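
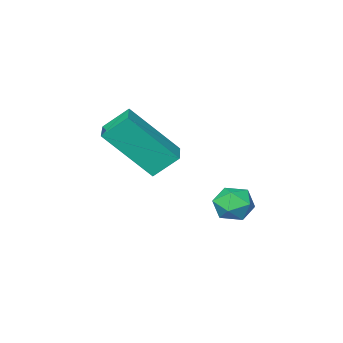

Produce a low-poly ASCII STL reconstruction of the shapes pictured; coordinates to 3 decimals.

solid 
facet normal -0.453 0.844 -0.288
outer loop
vertex -2.474 -2.343 -4.279
vertex -3.03 -2.549 -4.009
vertex -2.605 -2.201 -3.657
endloop
endfacet
facet normal 0.241 0.956 -0.167
outer loop
vertex -2.474 -2.343 -4.279
vertex -2.605 -2.201 -3.657
vertex -2.004 -2.383 -3.83
endloop
endfacet
facet normal 0.612 0.521 -0.594
outer loop
vertex -2.474 -2.343 -4.279
vertex -2.004 -2.383 -3.83
vertex -2.057 -2.844 -4.289
endloop
endfacet
facet normal 0.147 0.142 -0.979
outer loop
vertex -2.474 -2.343 -4.279
vertex -2.057 -2.844 -4.289
vertex -2.691 -2.946 -4.399
endloop
endfacet
facet normal -0.510 0.341 -0.790
outer loop
vertex -2.474 -2.343 -4.279
vertex -2.691 -2.946 -4.399
vertex -3.03 -2.549 -4.009
endloop
endfacet
facet normal 0.380 0.772 0.509
outer loop
vertex -2.004 -2.383 -3.83
vertex -2.605 -2.201 -3.657
vertex -2.269 -2.614 -3.281
endloop
endfacet
facet normal -0.743 0.592 0.313
outer loop
vertex -2.605 -2.201 -3.657
vertex -3.03 -2.549 -4.009
vertex -2.903 -2.716 -3.391
endloop
endfacet
facet normal -0.837 -0.225 -0.499
outer loop
vertex -3.03 -2.549 -4.009
vertex -2.691 -2.946 -4.399
vertex -2.956 -3.177 -3.85
endloop
endfacet
facet normal 0.228 -0.548 -0.805
outer loop
vertex -2.691 -2.946 -4.399
vertex -2.057 -2.844 -4.289
vertex -2.355 -3.359 -4.023
endloop
endfacet
facet normal 0.981 0.069 -0.183
outer loop
vertex -2.057 -2.844 -4.289
vertex -2.004 -2.383 -3.83
vertex -1.93 -3.011 -3.671
endloop
endfacet
facet normal -0.147 -0.142 0.979
outer loop
vertex -2.486 -3.217 -3.401
vertex -2.269 -2.614 -3.281
vertex -2.903 -2.716 -3.391
endloop
endfacet
facet normal -0.612 -0.521 0.594
outer loop
vertex -2.486 -3.217 -3.401
vertex -2.903 -2.716 -3.391
vertex -2.956 -3.177 -3.85
endloop
endfacet
facet normal -0.241 -0.956 0.167
outer loop
vertex -2.486 -3.217 -3.401
vertex -2.956 -3.177 -3.85
vertex -2.355 -3.359 -4.023
endloop
endfacet
facet normal 0.453 -0.844 0.288
outer loop
vertex -2.486 -3.217 -3.401
vertex -2.355 -3.359 -4.023
vertex -1.93 -3.011 -3.671
endloop
endfacet
facet normal 0.510 -0.341 0.790
outer loop
vertex -2.486 -3.217 -3.401
vertex -1.93 -3.011 -3.671
vertex -2.269 -2.614 -3.281
endloop
endfacet
facet normal -0.228 0.548 0.805
outer loop
vertex -2.903 -2.716 -3.391
vertex -2.269 -2.614 -3.281
vertex -2.605 -2.201 -3.657
endloop
endfacet
facet normal -0.981 -0.069 0.183
outer loop
vertex -2.956 -3.177 -3.85
vertex -2.903 -2.716 -3.391
vertex -3.03 -2.549 -4.009
endloop
endfacet
facet normal -0.380 -0.772 -0.509
outer loop
vertex -2.355 -3.359 -4.023
vertex -2.956 -3.177 -3.85
vertex -2.691 -2.946 -4.399
endloop
endfacet
facet normal 0.743 -0.592 -0.313
outer loop
vertex -1.93 -3.011 -3.671
vertex -2.355 -3.359 -4.023
vertex -2.057 -2.844 -4.289
endloop
endfacet
facet normal 0.837 0.225 0.499
outer loop
vertex -2.269 -2.614 -3.281
vertex -1.93 -3.011 -3.671
vertex -2.004 -2.383 -3.83
endloop
endfacet
facet normal -0.617 0.397 0.680
outer loop
vertex 0.226 -3.777 0.044
vertex 0.718 -3.06 0.072
vertex -0.851 -2.978 -1.4
endloop
endfacet
facet normal -0.567 -0.823 -0.033
outer loop
vertex -0.258 -3.36 -2.052
vertex 0.226 -3.777 0.044
vertex -0.851 -2.978 -1.4
endloop
endfacet
facet normal -0.617 0.398 0.679
outer loop
vertex -0.851 -2.978 -1.4
vertex 0.718 -3.06 0.072
vertex -0.358 -2.262 -1.372
endloop
endfacet
facet normal -0.546 0.405 -0.734
outer loop
vertex -0.358 -2.262 -1.372
vertex -0.258 -3.36 -2.052
vertex -0.851 -2.978 -1.4
endloop
endfacet
facet normal 0.547 -0.404 0.734
outer loop
vertex 0.226 -3.777 0.044
vertex 1.311 -3.442 -0.58
vertex 0.718 -3.06 0.072
endloop
endfacet
facet normal -0.566 -0.823 -0.033
outer loop
vertex 0.818 -4.158 -0.608
vertex 0.226 -3.777 0.044
vertex -0.258 -3.36 -2.052
endloop
endfacet
facet normal 0.547 -0.405 0.733
outer loop
vertex 0.818 -4.158 -0.608
vertex 1.311 -3.442 -0.58
vertex 0.226 -3.777 0.044
endloop
endfacet
facet normal 0.567 0.823 0.033
outer loop
vertex 0.718 -3.06 0.072
vertex 1.311 -3.442 -0.58
vertex -0.358 -2.262 -1.372
endloop
endfacet
facet normal -0.547 0.404 -0.733
outer loop
vertex 0.234 -2.643 -2.024
vertex -0.258 -3.36 -2.052
vertex -0.358 -2.262 -1.372
endloop
endfacet
facet normal 0.566 0.823 0.033
outer loop
vertex -0.358 -2.262 -1.372
vertex 1.311 -3.442 -0.58
vertex 0.234 -2.643 -2.024
endloop
endfacet
facet normal 0.617 -0.397 -0.679
outer loop
vertex 0.234 -2.643 -2.024
vertex 0.818 -4.158 -0.608
vertex -0.258 -3.36 -2.052
endloop
endfacet
facet normal 0.616 -0.398 -0.680
outer loop
vertex 1.311 -3.442 -0.58
vertex 0.818 -4.158 -0.608
vertex 0.234 -2.643 -2.024
endloop
endfacet

endsolid


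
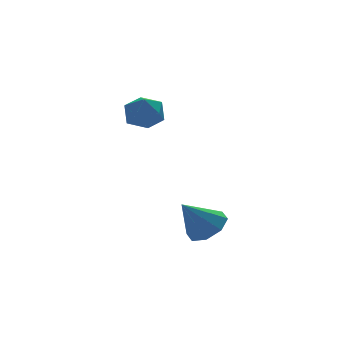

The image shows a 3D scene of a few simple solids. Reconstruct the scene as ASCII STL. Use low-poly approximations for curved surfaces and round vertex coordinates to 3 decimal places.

solid 
facet normal -0.719 -0.276 0.638
outer loop
vertex 2.466 1.925 0.862
vertex 2.538 1.1 0.587
vertex 3.024 1.38 1.255
endloop
endfacet
facet normal -0.352 0.283 0.892
outer loop
vertex 2.466 1.925 0.862
vertex 3.024 1.38 1.255
vertex 3.262 2.203 1.088
endloop
endfacet
facet normal -0.403 0.814 0.418
outer loop
vertex 2.466 1.925 0.862
vertex 3.262 2.203 1.088
vertex 2.922 2.431 0.317
endloop
endfacet
facet normal -0.802 0.584 -0.129
outer loop
vertex 2.466 1.925 0.862
vertex 2.922 2.431 0.317
vertex 2.475 1.749 0.007
endloop
endfacet
facet normal -0.996 -0.090 0.008
outer loop
vertex 2.466 1.925 0.862
vertex 2.475 1.749 0.007
vertex 2.538 1.1 0.587
endloop
endfacet
facet normal 0.334 0.094 0.938
outer loop
vertex 3.262 2.203 1.088
vertex 3.024 1.38 1.255
vertex 3.825 1.551 0.953
endloop
endfacet
facet normal -0.258 -0.810 0.527
outer loop
vertex 3.024 1.38 1.255
vertex 2.538 1.1 0.587
vertex 3.378 0.869 0.643
endloop
endfacet
facet normal -0.707 -0.508 -0.492
outer loop
vertex 2.538 1.1 0.587
vertex 2.475 1.749 0.007
vertex 3.038 1.097 -0.128
endloop
endfacet
facet normal -0.393 0.581 -0.713
outer loop
vertex 2.475 1.749 0.007
vertex 2.922 2.431 0.317
vertex 3.276 1.92 -0.295
endloop
endfacet
facet normal 0.251 0.953 0.171
outer loop
vertex 2.922 2.431 0.317
vertex 3.262 2.203 1.088
vertex 3.762 2.2 0.373
endloop
endfacet
facet normal 0.802 -0.584 0.129
outer loop
vertex 3.834 1.375 0.098
vertex 3.825 1.551 0.953
vertex 3.378 0.869 0.643
endloop
endfacet
facet normal 0.403 -0.814 -0.418
outer loop
vertex 3.834 1.375 0.098
vertex 3.378 0.869 0.643
vertex 3.038 1.097 -0.128
endloop
endfacet
facet normal 0.352 -0.283 -0.892
outer loop
vertex 3.834 1.375 0.098
vertex 3.038 1.097 -0.128
vertex 3.276 1.92 -0.295
endloop
endfacet
facet normal 0.719 0.276 -0.638
outer loop
vertex 3.834 1.375 0.098
vertex 3.276 1.92 -0.295
vertex 3.762 2.2 0.373
endloop
endfacet
facet normal 0.996 0.090 -0.008
outer loop
vertex 3.834 1.375 0.098
vertex 3.762 2.2 0.373
vertex 3.825 1.551 0.953
endloop
endfacet
facet normal 0.393 -0.581 0.713
outer loop
vertex 3.378 0.869 0.643
vertex 3.825 1.551 0.953
vertex 3.024 1.38 1.255
endloop
endfacet
facet normal -0.251 -0.953 -0.171
outer loop
vertex 3.038 1.097 -0.128
vertex 3.378 0.869 0.643
vertex 2.538 1.1 0.587
endloop
endfacet
facet normal -0.334 -0.094 -0.938
outer loop
vertex 3.276 1.92 -0.295
vertex 3.038 1.097 -0.128
vertex 2.475 1.749 0.007
endloop
endfacet
facet normal 0.258 0.810 -0.527
outer loop
vertex 3.762 2.2 0.373
vertex 3.276 1.92 -0.295
vertex 2.922 2.431 0.317
endloop
endfacet
facet normal 0.707 0.508 0.492
outer loop
vertex 3.825 1.551 0.953
vertex 3.762 2.2 0.373
vertex 3.262 2.203 1.088
endloop
endfacet
facet normal 0.629 -0.008 -0.777
outer loop
vertex 4.644 -2.222 -3.866
vertex 4.072 -1.707 -4.334
vertex 4.762 -1.549 -3.777
endloop
endfacet
facet normal 0.390 -0.188 0.902
outer loop
vertex 4.644 -2.222 -3.866
vertex 4.762 -1.549 -3.777
vertex 3.048 -1.693 -3.066
endloop
endfacet
facet normal 0.629 -0.008 -0.777
outer loop
vertex 4.762 -1.549 -3.777
vertex 4.072 -1.707 -4.334
vertex 4.477 -0.969 -4.014
endloop
endfacet
facet normal 0.300 0.484 0.822
outer loop
vertex 4.762 -1.549 -3.777
vertex 4.477 -0.969 -4.014
vertex 3.048 -1.693 -3.066
endloop
endfacet
facet normal 0.629 -0.008 -0.777
outer loop
vertex 4.477 -0.969 -4.014
vertex 4.072 -1.707 -4.334
vertex 3.955 -0.821 -4.438
endloop
endfacet
facet normal -0.132 0.874 0.468
outer loop
vertex 4.477 -0.969 -4.014
vertex 3.955 -0.821 -4.438
vertex 3.048 -1.693 -3.066
endloop
endfacet
facet normal 0.629 -0.008 -0.778
outer loop
vertex 3.955 -0.821 -4.438
vertex 4.072 -1.707 -4.334
vertex 3.501 -1.192 -4.801
endloop
endfacet
facet normal -0.654 0.755 0.047
outer loop
vertex 3.955 -0.821 -4.438
vertex 3.501 -1.192 -4.801
vertex 3.048 -1.693 -3.066
endloop
endfacet
facet normal 0.629 -0.007 -0.777
outer loop
vertex 3.501 -1.192 -4.801
vertex 4.072 -1.707 -4.334
vertex 3.383 -1.864 -4.89
endloop
endfacet
facet normal -0.961 0.195 -0.195
outer loop
vertex 3.501 -1.192 -4.801
vertex 3.383 -1.864 -4.89
vertex 3.048 -1.693 -3.066
endloop
endfacet
facet normal 0.629 -0.008 -0.777
outer loop
vertex 3.383 -1.864 -4.89
vertex 4.072 -1.707 -4.334
vertex 3.668 -2.445 -4.653
endloop
endfacet
facet normal -0.872 -0.475 -0.116
outer loop
vertex 3.383 -1.864 -4.89
vertex 3.668 -2.445 -4.653
vertex 3.048 -1.693 -3.066
endloop
endfacet
facet normal 0.629 -0.008 -0.777
outer loop
vertex 3.668 -2.445 -4.653
vertex 4.072 -1.707 -4.334
vertex 4.19 -2.593 -4.229
endloop
endfacet
facet normal -0.439 -0.866 0.239
outer loop
vertex 3.668 -2.445 -4.653
vertex 4.19 -2.593 -4.229
vertex 3.048 -1.693 -3.066
endloop
endfacet
facet normal 0.629 -0.008 -0.778
outer loop
vertex 4.19 -2.593 -4.229
vertex 4.072 -1.707 -4.334
vertex 4.644 -2.222 -3.866
endloop
endfacet
facet normal 0.083 -0.747 0.660
outer loop
vertex 4.19 -2.593 -4.229
vertex 4.644 -2.222 -3.866
vertex 3.048 -1.693 -3.066
endloop
endfacet

endsolid


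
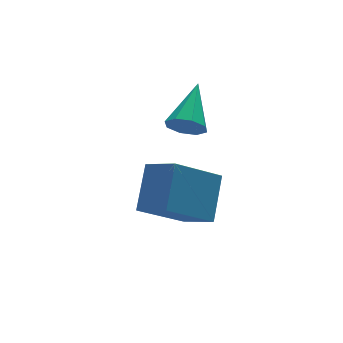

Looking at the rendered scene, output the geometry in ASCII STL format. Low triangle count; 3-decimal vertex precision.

solid 
facet normal -0.473 -0.587 -0.658
outer loop
vertex 3.148 -2.167 -4.605
vertex 1.515 -2.184 -3.416
vertex 2.678 -1.082 -5.235
endloop
endfacet
facet normal 0.808 0.009 -0.588
outer loop
vertex 3.505 -0.056 -4.084
vertex 3.148 -2.167 -4.605
vertex 2.678 -1.082 -5.235
endloop
endfacet
facet normal -0.473 -0.587 -0.658
outer loop
vertex 2.678 -1.082 -5.235
vertex 1.515 -2.184 -3.416
vertex 1.045 -1.099 -4.046
endloop
endfacet
facet normal -0.351 0.810 -0.470
outer loop
vertex 1.045 -1.099 -4.046
vertex 3.505 -0.056 -4.084
vertex 2.678 -1.082 -5.235
endloop
endfacet
facet normal 0.351 -0.810 0.470
outer loop
vertex 3.148 -2.167 -4.605
vertex 2.342 -1.158 -2.265
vertex 1.515 -2.184 -3.416
endloop
endfacet
facet normal 0.808 0.009 -0.588
outer loop
vertex 3.975 -1.141 -3.454
vertex 3.148 -2.167 -4.605
vertex 3.505 -0.056 -4.084
endloop
endfacet
facet normal 0.351 -0.810 0.470
outer loop
vertex 3.975 -1.141 -3.454
vertex 2.342 -1.158 -2.265
vertex 3.148 -2.167 -4.605
endloop
endfacet
facet normal -0.808 -0.009 0.588
outer loop
vertex 1.515 -2.184 -3.416
vertex 2.342 -1.158 -2.265
vertex 1.045 -1.099 -4.046
endloop
endfacet
facet normal -0.351 0.810 -0.470
outer loop
vertex 1.872 -0.073 -2.895
vertex 3.505 -0.056 -4.084
vertex 1.045 -1.099 -4.046
endloop
endfacet
facet normal -0.808 -0.009 0.588
outer loop
vertex 1.045 -1.099 -4.046
vertex 2.342 -1.158 -2.265
vertex 1.872 -0.073 -2.895
endloop
endfacet
facet normal 0.473 0.587 0.658
outer loop
vertex 1.872 -0.073 -2.895
vertex 3.975 -1.141 -3.454
vertex 3.505 -0.056 -4.084
endloop
endfacet
facet normal 0.473 0.587 0.658
outer loop
vertex 2.342 -1.158 -2.265
vertex 3.975 -1.141 -3.454
vertex 1.872 -0.073 -2.895
endloop
endfacet
facet normal -0.574 -0.662 -0.482
outer loop
vertex 3.285 -0.747 -1.538
vertex 2.888 -0.803 -0.988
vertex 2.892 -0.405 -1.54
endloop
endfacet
facet normal 0.489 0.557 -0.671
outer loop
vertex 3.285 -0.747 -1.538
vertex 2.892 -0.405 -1.54
vertex 3.932 0.403 -0.112
endloop
endfacet
facet normal -0.573 -0.663 -0.482
outer loop
vertex 2.892 -0.405 -1.54
vertex 2.888 -0.803 -0.988
vertex 2.497 -0.297 -1.219
endloop
endfacet
facet normal -0.105 0.896 -0.431
outer loop
vertex 2.892 -0.405 -1.54
vertex 2.497 -0.297 -1.219
vertex 3.932 0.403 -0.112
endloop
endfacet
facet normal -0.573 -0.663 -0.482
outer loop
vertex 2.497 -0.297 -1.219
vertex 2.888 -0.803 -0.988
vertex 2.331 -0.485 -0.763
endloop
endfacet
facet normal -0.526 0.836 0.153
outer loop
vertex 2.497 -0.297 -1.219
vertex 2.331 -0.485 -0.763
vertex 3.932 0.403 -0.112
endloop
endfacet
facet normal -0.573 -0.663 -0.482
outer loop
vertex 2.331 -0.485 -0.763
vertex 2.888 -0.803 -0.988
vertex 2.491 -0.859 -0.439
endloop
endfacet
facet normal -0.530 0.414 0.740
outer loop
vertex 2.331 -0.485 -0.763
vertex 2.491 -0.859 -0.439
vertex 3.932 0.403 -0.112
endloop
endfacet
facet normal -0.574 -0.662 -0.482
outer loop
vertex 2.491 -0.859 -0.439
vertex 2.888 -0.803 -0.988
vertex 2.884 -1.201 -0.437
endloop
endfacet
facet normal -0.114 -0.125 0.986
outer loop
vertex 2.491 -0.859 -0.439
vertex 2.884 -1.201 -0.437
vertex 3.932 0.403 -0.112
endloop
endfacet
facet normal -0.573 -0.662 -0.483
outer loop
vertex 2.884 -1.201 -0.437
vertex 2.888 -0.803 -0.988
vertex 3.279 -1.309 -0.758
endloop
endfacet
facet normal 0.479 -0.464 0.745
outer loop
vertex 2.884 -1.201 -0.437
vertex 3.279 -1.309 -0.758
vertex 3.932 0.403 -0.112
endloop
endfacet
facet normal -0.574 -0.662 -0.482
outer loop
vertex 3.279 -1.309 -0.758
vertex 2.888 -0.803 -0.988
vertex 3.445 -1.121 -1.214
endloop
endfacet
facet normal 0.900 -0.404 0.161
outer loop
vertex 3.279 -1.309 -0.758
vertex 3.445 -1.121 -1.214
vertex 3.932 0.403 -0.112
endloop
endfacet
facet normal -0.574 -0.663 -0.482
outer loop
vertex 3.445 -1.121 -1.214
vertex 2.888 -0.803 -0.988
vertex 3.285 -0.747 -1.538
endloop
endfacet
facet normal 0.905 0.019 -0.425
outer loop
vertex 3.445 -1.121 -1.214
vertex 3.285 -0.747 -1.538
vertex 3.932 0.403 -0.112
endloop
endfacet

endsolid


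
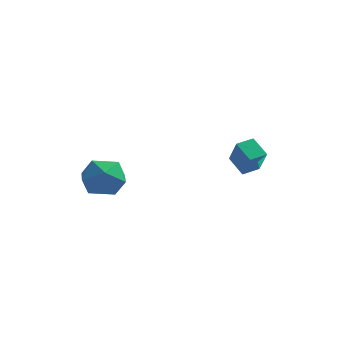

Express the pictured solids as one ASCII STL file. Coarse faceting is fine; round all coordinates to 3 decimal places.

solid 
facet normal -0.728 0.431 0.534
outer loop
vertex -0.816 -2.752 0.807
vertex -1.494 -3.431 0.431
vertex -0.981 -3.641 1.3
endloop
endfacet
facet normal -0.097 0.496 0.863
outer loop
vertex -0.816 -2.752 0.807
vertex -0.981 -3.641 1.3
vertex -0.022 -3.278 1.199
endloop
endfacet
facet normal 0.347 0.838 0.421
outer loop
vertex -0.816 -2.752 0.807
vertex -0.022 -3.278 1.199
vertex 0.058 -2.843 0.268
endloop
endfacet
facet normal -0.009 0.984 -0.180
outer loop
vertex -0.816 -2.752 0.807
vertex 0.058 -2.843 0.268
vertex -0.852 -2.938 -0.206
endloop
endfacet
facet normal -0.672 0.732 -0.111
outer loop
vertex -0.816 -2.752 0.807
vertex -0.852 -2.938 -0.206
vertex -1.494 -3.431 0.431
endloop
endfacet
facet normal 0.163 -0.159 0.974
outer loop
vertex -0.022 -3.278 1.199
vertex -0.981 -3.641 1.3
vertex -0.208 -4.282 1.066
endloop
endfacet
facet normal -0.857 -0.265 0.442
outer loop
vertex -0.981 -3.641 1.3
vertex -1.494 -3.431 0.431
vertex -1.118 -4.377 0.592
endloop
endfacet
facet normal -0.767 0.222 -0.602
outer loop
vertex -1.494 -3.431 0.431
vertex -0.852 -2.938 -0.206
vertex -1.038 -3.942 -0.339
endloop
endfacet
facet normal 0.306 0.630 -0.714
outer loop
vertex -0.852 -2.938 -0.206
vertex 0.058 -2.843 0.268
vertex -0.079 -3.579 -0.44
endloop
endfacet
facet normal 0.881 0.395 0.260
outer loop
vertex 0.058 -2.843 0.268
vertex -0.022 -3.278 1.199
vertex 0.434 -3.789 0.429
endloop
endfacet
facet normal 0.009 -0.984 0.180
outer loop
vertex -0.244 -4.468 0.053
vertex -0.208 -4.282 1.066
vertex -1.118 -4.377 0.592
endloop
endfacet
facet normal -0.347 -0.838 -0.421
outer loop
vertex -0.244 -4.468 0.053
vertex -1.118 -4.377 0.592
vertex -1.038 -3.942 -0.339
endloop
endfacet
facet normal 0.097 -0.496 -0.863
outer loop
vertex -0.244 -4.468 0.053
vertex -1.038 -3.942 -0.339
vertex -0.079 -3.579 -0.44
endloop
endfacet
facet normal 0.728 -0.431 -0.534
outer loop
vertex -0.244 -4.468 0.053
vertex -0.079 -3.579 -0.44
vertex 0.434 -3.789 0.429
endloop
endfacet
facet normal 0.672 -0.732 0.111
outer loop
vertex -0.244 -4.468 0.053
vertex 0.434 -3.789 0.429
vertex -0.208 -4.282 1.066
endloop
endfacet
facet normal -0.306 -0.630 0.714
outer loop
vertex -1.118 -4.377 0.592
vertex -0.208 -4.282 1.066
vertex -0.981 -3.641 1.3
endloop
endfacet
facet normal -0.881 -0.395 -0.260
outer loop
vertex -1.038 -3.942 -0.339
vertex -1.118 -4.377 0.592
vertex -1.494 -3.431 0.431
endloop
endfacet
facet normal -0.163 0.159 -0.974
outer loop
vertex -0.079 -3.579 -0.44
vertex -1.038 -3.942 -0.339
vertex -0.852 -2.938 -0.206
endloop
endfacet
facet normal 0.857 0.265 -0.442
outer loop
vertex 0.434 -3.789 0.429
vertex -0.079 -3.579 -0.44
vertex 0.058 -2.843 0.268
endloop
endfacet
facet normal 0.767 -0.222 0.602
outer loop
vertex -0.208 -4.282 1.066
vertex 0.434 -3.789 0.429
vertex -0.022 -3.278 1.199
endloop
endfacet
facet normal -0.643 -0.757 -0.117
outer loop
vertex 3.448 0.916 0.75
vertex 2.987 1.49 -0.429
vertex 4.166 0.39 0.213
endloop
endfacet
facet normal 0.332 -0.413 0.848
outer loop
vertex 4.693 1.01 0.309
vertex 3.448 0.916 0.75
vertex 4.166 0.39 0.213
endloop
endfacet
facet normal -0.643 -0.757 -0.117
outer loop
vertex 4.166 0.39 0.213
vertex 2.987 1.49 -0.429
vertex 3.705 0.963 -0.966
endloop
endfacet
facet normal 0.690 -0.507 -0.516
outer loop
vertex 3.705 0.963 -0.966
vertex 4.693 1.01 0.309
vertex 4.166 0.39 0.213
endloop
endfacet
facet normal -0.690 0.507 0.517
outer loop
vertex 3.448 0.916 0.75
vertex 3.514 2.11 -0.333
vertex 2.987 1.49 -0.429
endloop
endfacet
facet normal 0.332 -0.413 0.848
outer loop
vertex 3.975 1.537 0.846
vertex 3.448 0.916 0.75
vertex 4.693 1.01 0.309
endloop
endfacet
facet normal -0.691 0.506 0.516
outer loop
vertex 3.975 1.537 0.846
vertex 3.514 2.11 -0.333
vertex 3.448 0.916 0.75
endloop
endfacet
facet normal -0.331 0.413 -0.848
outer loop
vertex 2.987 1.49 -0.429
vertex 3.514 2.11 -0.333
vertex 3.705 0.963 -0.966
endloop
endfacet
facet normal 0.691 -0.506 -0.517
outer loop
vertex 4.232 1.584 -0.87
vertex 4.693 1.01 0.309
vertex 3.705 0.963 -0.966
endloop
endfacet
facet normal -0.332 0.413 -0.848
outer loop
vertex 3.705 0.963 -0.966
vertex 3.514 2.11 -0.333
vertex 4.232 1.584 -0.87
endloop
endfacet
facet normal 0.643 0.757 0.117
outer loop
vertex 4.232 1.584 -0.87
vertex 3.975 1.537 0.846
vertex 4.693 1.01 0.309
endloop
endfacet
facet normal 0.642 0.757 0.117
outer loop
vertex 3.514 2.11 -0.333
vertex 3.975 1.537 0.846
vertex 4.232 1.584 -0.87
endloop
endfacet

endsolid


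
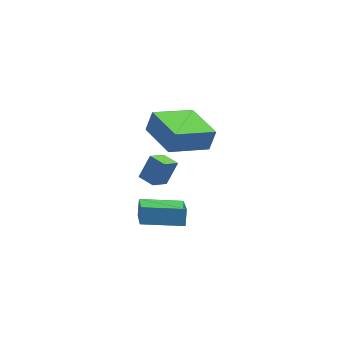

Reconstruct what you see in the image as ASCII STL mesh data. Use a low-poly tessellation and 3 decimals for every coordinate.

solid 
facet normal -0.412 -0.398 -0.820
outer loop
vertex -1.798 3.006 -1.972
vertex -2.434 3.599 -1.94
vertex -1.173 3.712 -2.629
endloop
endfacet
facet normal 0.731 -0.681 -0.037
outer loop
vertex -0.646 4.221 -1.58
vertex -1.798 3.006 -1.972
vertex -1.173 3.712 -2.629
endloop
endfacet
facet normal -0.412 -0.398 -0.820
outer loop
vertex -1.173 3.712 -2.629
vertex -2.434 3.599 -1.94
vertex -1.809 4.305 -2.597
endloop
endfacet
facet normal 0.544 0.614 -0.571
outer loop
vertex -1.809 4.305 -2.597
vertex -0.646 4.221 -1.58
vertex -1.173 3.712 -2.629
endloop
endfacet
facet normal -0.544 -0.614 0.571
outer loop
vertex -1.798 3.006 -1.972
vertex -1.907 4.108 -0.891
vertex -2.434 3.599 -1.94
endloop
endfacet
facet normal 0.731 -0.681 -0.037
outer loop
vertex -1.271 3.515 -0.923
vertex -1.798 3.006 -1.972
vertex -0.646 4.221 -1.58
endloop
endfacet
facet normal -0.544 -0.614 0.571
outer loop
vertex -1.271 3.515 -0.923
vertex -1.907 4.108 -0.891
vertex -1.798 3.006 -1.972
endloop
endfacet
facet normal -0.731 0.681 0.037
outer loop
vertex -2.434 3.599 -1.94
vertex -1.907 4.108 -0.891
vertex -1.809 4.305 -2.597
endloop
endfacet
facet normal 0.544 0.614 -0.571
outer loop
vertex -1.282 4.814 -1.548
vertex -0.646 4.221 -1.58
vertex -1.809 4.305 -2.597
endloop
endfacet
facet normal -0.731 0.681 0.037
outer loop
vertex -1.809 4.305 -2.597
vertex -1.907 4.108 -0.891
vertex -1.282 4.814 -1.548
endloop
endfacet
facet normal 0.412 0.398 0.820
outer loop
vertex -1.282 4.814 -1.548
vertex -1.271 3.515 -0.923
vertex -0.646 4.221 -1.58
endloop
endfacet
facet normal 0.412 0.398 0.820
outer loop
vertex -1.907 4.108 -0.891
vertex -1.271 3.515 -0.923
vertex -1.282 4.814 -1.548
endloop
endfacet
facet normal -0.996 0.001 0.088
outer loop
vertex -2.39 1.09 -2.875
vertex -2.326 1.61 -2.155
vertex -2.497 2.813 -4.107
endloop
endfacet
facet normal -0.072 -0.583 -0.809
outer loop
vertex -0.474 2.81 -4.285
vertex -2.39 1.09 -2.875
vertex -2.497 2.813 -4.107
endloop
endfacet
facet normal -0.996 0.001 0.088
outer loop
vertex -2.497 2.813 -4.107
vertex -2.326 1.61 -2.155
vertex -2.433 3.332 -3.387
endloop
endfacet
facet normal -0.050 0.812 -0.581
outer loop
vertex -2.433 3.332 -3.387
vertex -0.474 2.81 -4.285
vertex -2.497 2.813 -4.107
endloop
endfacet
facet normal 0.050 -0.812 0.582
outer loop
vertex -2.39 1.09 -2.875
vertex -0.303 1.607 -2.333
vertex -2.326 1.61 -2.155
endloop
endfacet
facet normal -0.072 -0.583 -0.809
outer loop
vertex -0.367 1.088 -3.053
vertex -2.39 1.09 -2.875
vertex -0.474 2.81 -4.285
endloop
endfacet
facet normal 0.050 -0.812 0.581
outer loop
vertex -0.367 1.088 -3.053
vertex -0.303 1.607 -2.333
vertex -2.39 1.09 -2.875
endloop
endfacet
facet normal 0.072 0.583 0.809
outer loop
vertex -2.326 1.61 -2.155
vertex -0.303 1.607 -2.333
vertex -2.433 3.332 -3.387
endloop
endfacet
facet normal -0.050 0.812 -0.582
outer loop
vertex -0.41 3.33 -3.565
vertex -0.474 2.81 -4.285
vertex -2.433 3.332 -3.387
endloop
endfacet
facet normal 0.072 0.583 0.809
outer loop
vertex -2.433 3.332 -3.387
vertex -0.303 1.607 -2.333
vertex -0.41 3.33 -3.565
endloop
endfacet
facet normal 0.996 -0.001 -0.088
outer loop
vertex -0.41 3.33 -3.565
vertex -0.367 1.088 -3.053
vertex -0.474 2.81 -4.285
endloop
endfacet
facet normal 0.996 -0.001 -0.088
outer loop
vertex -0.303 1.607 -2.333
vertex -0.367 1.088 -3.053
vertex -0.41 3.33 -3.565
endloop
endfacet
facet normal -0.831 -0.427 0.356
outer loop
vertex -0.807 1.619 3.197
vertex -1.785 3.404 3.056
vertex -1.111 1.373 2.191
endloop
endfacet
facet normal 0.479 -0.875 0.069
outer loop
vertex 0.685 2.296 1.424
vertex -0.807 1.619 3.197
vertex -1.111 1.373 2.191
endloop
endfacet
facet normal -0.831 -0.427 0.356
outer loop
vertex -1.111 1.373 2.191
vertex -1.785 3.404 3.056
vertex -2.089 3.158 2.05
endloop
endfacet
facet normal -0.281 -0.228 -0.932
outer loop
vertex -2.089 3.158 2.05
vertex 0.685 2.296 1.424
vertex -1.111 1.373 2.191
endloop
endfacet
facet normal 0.281 0.228 0.932
outer loop
vertex -0.807 1.619 3.197
vertex 0.011 4.327 2.289
vertex -1.785 3.404 3.056
endloop
endfacet
facet normal 0.479 -0.875 0.069
outer loop
vertex 0.989 2.542 2.43
vertex -0.807 1.619 3.197
vertex 0.685 2.296 1.424
endloop
endfacet
facet normal 0.281 0.228 0.932
outer loop
vertex 0.989 2.542 2.43
vertex 0.011 4.327 2.289
vertex -0.807 1.619 3.197
endloop
endfacet
facet normal -0.479 0.875 -0.069
outer loop
vertex -1.785 3.404 3.056
vertex 0.011 4.327 2.289
vertex -2.089 3.158 2.05
endloop
endfacet
facet normal -0.281 -0.228 -0.932
outer loop
vertex -0.293 4.081 1.283
vertex 0.685 2.296 1.424
vertex -2.089 3.158 2.05
endloop
endfacet
facet normal -0.479 0.875 -0.069
outer loop
vertex -2.089 3.158 2.05
vertex 0.011 4.327 2.289
vertex -0.293 4.081 1.283
endloop
endfacet
facet normal 0.831 0.427 -0.356
outer loop
vertex -0.293 4.081 1.283
vertex 0.989 2.542 2.43
vertex 0.685 2.296 1.424
endloop
endfacet
facet normal 0.831 0.427 -0.356
outer loop
vertex 0.011 4.327 2.289
vertex 0.989 2.542 2.43
vertex -0.293 4.081 1.283
endloop
endfacet

endsolid


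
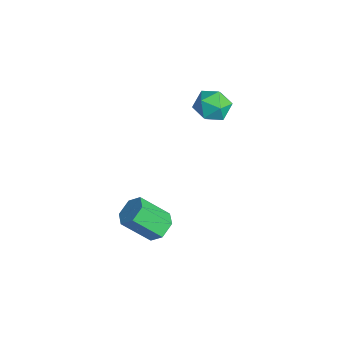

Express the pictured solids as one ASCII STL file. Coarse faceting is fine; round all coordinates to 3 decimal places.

solid 
facet normal -0.194 0.836 0.513
outer loop
vertex 1.834 3.842 3.774
vertex 0.738 3.584 3.781
vertex 1.406 3.228 4.614
endloop
endfacet
facet normal 0.460 0.589 0.665
outer loop
vertex 1.834 3.842 3.774
vertex 1.406 3.228 4.614
vertex 2.402 2.954 4.168
endloop
endfacet
facet normal 0.830 0.555 0.055
outer loop
vertex 1.834 3.842 3.774
vertex 2.402 2.954 4.168
vertex 2.35 3.142 3.06
endloop
endfacet
facet normal 0.406 0.782 -0.473
outer loop
vertex 1.834 3.842 3.774
vertex 2.35 3.142 3.06
vertex 1.322 3.531 2.821
endloop
endfacet
facet normal -0.226 0.955 -0.190
outer loop
vertex 1.834 3.842 3.774
vertex 1.322 3.531 2.821
vertex 0.738 3.584 3.781
endloop
endfacet
facet normal 0.390 -0.075 0.918
outer loop
vertex 2.402 2.954 4.168
vertex 1.406 3.228 4.614
vertex 1.658 2.149 4.419
endloop
endfacet
facet normal -0.665 0.325 0.672
outer loop
vertex 1.406 3.228 4.614
vertex 0.738 3.584 3.781
vertex 0.63 2.538 4.18
endloop
endfacet
facet normal -0.718 0.518 -0.465
outer loop
vertex 0.738 3.584 3.781
vertex 1.322 3.531 2.821
vertex 0.578 2.726 3.072
endloop
endfacet
facet normal 0.304 0.238 -0.922
outer loop
vertex 1.322 3.531 2.821
vertex 2.35 3.142 3.06
vertex 1.574 2.452 2.626
endloop
endfacet
facet normal 0.989 -0.128 -0.068
outer loop
vertex 2.35 3.142 3.06
vertex 2.402 2.954 4.168
vertex 2.242 2.096 3.459
endloop
endfacet
facet normal -0.406 -0.782 0.473
outer loop
vertex 1.146 1.838 3.466
vertex 1.658 2.149 4.419
vertex 0.63 2.538 4.18
endloop
endfacet
facet normal -0.830 -0.555 -0.055
outer loop
vertex 1.146 1.838 3.466
vertex 0.63 2.538 4.18
vertex 0.578 2.726 3.072
endloop
endfacet
facet normal -0.460 -0.589 -0.665
outer loop
vertex 1.146 1.838 3.466
vertex 0.578 2.726 3.072
vertex 1.574 2.452 2.626
endloop
endfacet
facet normal 0.194 -0.836 -0.513
outer loop
vertex 1.146 1.838 3.466
vertex 1.574 2.452 2.626
vertex 2.242 2.096 3.459
endloop
endfacet
facet normal 0.226 -0.955 0.190
outer loop
vertex 1.146 1.838 3.466
vertex 2.242 2.096 3.459
vertex 1.658 2.149 4.419
endloop
endfacet
facet normal -0.304 -0.238 0.922
outer loop
vertex 0.63 2.538 4.18
vertex 1.658 2.149 4.419
vertex 1.406 3.228 4.614
endloop
endfacet
facet normal -0.989 0.128 0.068
outer loop
vertex 0.578 2.726 3.072
vertex 0.63 2.538 4.18
vertex 0.738 3.584 3.781
endloop
endfacet
facet normal -0.390 0.075 -0.918
outer loop
vertex 1.574 2.452 2.626
vertex 0.578 2.726 3.072
vertex 1.322 3.531 2.821
endloop
endfacet
facet normal 0.665 -0.325 -0.672
outer loop
vertex 2.242 2.096 3.459
vertex 1.574 2.452 2.626
vertex 2.35 3.142 3.06
endloop
endfacet
facet normal 0.718 -0.518 0.465
outer loop
vertex 1.658 2.149 4.419
vertex 2.242 2.096 3.459
vertex 2.402 2.954 4.168
endloop
endfacet
facet normal 0.256 0.679 -0.688
outer loop
vertex 4.455 -0.42 -2.883
vertex 3.966 -0.91 -3.549
vertex 3.527 -0.226 -3.037
endloop
endfacet
facet normal 0.030 0.705 0.708
outer loop
vertex 4.455 -0.42 -2.883
vertex 3.527 -0.226 -3.037
vertex 3.902 -1.881 -1.405
endloop
endfacet
facet normal 0.029 0.705 0.708
outer loop
vertex 3.902 -1.881 -1.405
vertex 3.527 -0.226 -3.037
vertex 2.975 -1.687 -1.56
endloop
endfacet
facet normal -0.257 -0.679 0.687
outer loop
vertex 3.902 -1.881 -1.405
vertex 2.975 -1.687 -1.56
vertex 3.414 -2.37 -2.071
endloop
endfacet
facet normal 0.257 0.679 -0.687
outer loop
vertex 3.527 -0.226 -3.037
vertex 3.966 -0.91 -3.549
vertex 3.039 -0.715 -3.703
endloop
endfacet
facet normal -0.822 0.528 0.215
outer loop
vertex 3.527 -0.226 -3.037
vertex 3.039 -0.715 -3.703
vertex 2.975 -1.687 -1.56
endloop
endfacet
facet normal -0.821 0.528 0.215
outer loop
vertex 2.975 -1.687 -1.56
vertex 3.039 -0.715 -3.703
vertex 2.486 -2.176 -2.226
endloop
endfacet
facet normal -0.257 -0.679 0.687
outer loop
vertex 2.975 -1.687 -1.56
vertex 2.486 -2.176 -2.226
vertex 3.414 -2.37 -2.071
endloop
endfacet
facet normal 0.257 0.679 -0.687
outer loop
vertex 3.039 -0.715 -3.703
vertex 3.966 -0.91 -3.549
vertex 3.478 -1.399 -4.215
endloop
endfacet
facet normal -0.851 -0.177 -0.494
outer loop
vertex 3.039 -0.715 -3.703
vertex 3.478 -1.399 -4.215
vertex 2.486 -2.176 -2.226
endloop
endfacet
facet normal -0.851 -0.177 -0.494
outer loop
vertex 2.486 -2.176 -2.226
vertex 3.478 -1.399 -4.215
vertex 2.925 -2.86 -2.737
endloop
endfacet
facet normal -0.257 -0.679 0.688
outer loop
vertex 2.486 -2.176 -2.226
vertex 2.925 -2.86 -2.737
vertex 3.414 -2.37 -2.071
endloop
endfacet
facet normal 0.257 0.679 -0.687
outer loop
vertex 3.478 -1.399 -4.215
vertex 3.966 -0.91 -3.549
vertex 4.405 -1.593 -4.06
endloop
endfacet
facet normal -0.029 -0.705 -0.708
outer loop
vertex 3.478 -1.399 -4.215
vertex 4.405 -1.593 -4.06
vertex 2.925 -2.86 -2.737
endloop
endfacet
facet normal -0.030 -0.705 -0.709
outer loop
vertex 2.925 -2.86 -2.737
vertex 4.405 -1.593 -4.06
vertex 3.853 -3.054 -2.583
endloop
endfacet
facet normal -0.256 -0.679 0.688
outer loop
vertex 2.925 -2.86 -2.737
vertex 3.853 -3.054 -2.583
vertex 3.414 -2.37 -2.071
endloop
endfacet
facet normal 0.257 0.679 -0.687
outer loop
vertex 4.405 -1.593 -4.06
vertex 3.966 -0.91 -3.549
vertex 4.894 -1.104 -3.394
endloop
endfacet
facet normal 0.821 -0.528 -0.215
outer loop
vertex 4.405 -1.593 -4.06
vertex 4.894 -1.104 -3.394
vertex 3.853 -3.054 -2.583
endloop
endfacet
facet normal 0.822 -0.528 -0.215
outer loop
vertex 3.853 -3.054 -2.583
vertex 4.894 -1.104 -3.394
vertex 4.341 -2.565 -1.917
endloop
endfacet
facet normal -0.257 -0.679 0.687
outer loop
vertex 3.853 -3.054 -2.583
vertex 4.341 -2.565 -1.917
vertex 3.414 -2.37 -2.071
endloop
endfacet
facet normal 0.257 0.679 -0.688
outer loop
vertex 4.894 -1.104 -3.394
vertex 3.966 -0.91 -3.549
vertex 4.455 -0.42 -2.883
endloop
endfacet
facet normal 0.851 0.177 0.494
outer loop
vertex 4.894 -1.104 -3.394
vertex 4.455 -0.42 -2.883
vertex 4.341 -2.565 -1.917
endloop
endfacet
facet normal 0.851 0.177 0.494
outer loop
vertex 4.341 -2.565 -1.917
vertex 4.455 -0.42 -2.883
vertex 3.902 -1.881 -1.405
endloop
endfacet
facet normal -0.257 -0.679 0.687
outer loop
vertex 4.341 -2.565 -1.917
vertex 3.902 -1.881 -1.405
vertex 3.414 -2.37 -2.071
endloop
endfacet

endsolid


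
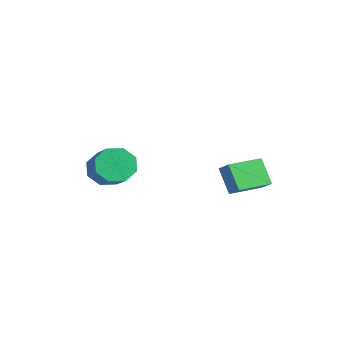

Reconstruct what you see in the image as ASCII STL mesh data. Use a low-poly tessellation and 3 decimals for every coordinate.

solid 
facet normal -0.577 -0.076 0.813
outer loop
vertex 2.649 2.306 3.962
vertex 2.347 4.039 3.909
vertex 1.946 2.168 3.45
endloop
endfacet
facet normal 0.171 -0.985 0.030
outer loop
vertex 2.813 2.281 2.231
vertex 2.649 2.306 3.962
vertex 1.946 2.168 3.45
endloop
endfacet
facet normal -0.578 -0.076 0.813
outer loop
vertex 1.946 2.168 3.45
vertex 2.347 4.039 3.909
vertex 1.645 3.901 3.397
endloop
endfacet
facet normal -0.798 -0.156 -0.582
outer loop
vertex 1.645 3.901 3.397
vertex 2.813 2.281 2.231
vertex 1.946 2.168 3.45
endloop
endfacet
facet normal 0.798 0.157 0.582
outer loop
vertex 2.649 2.306 3.962
vertex 3.214 4.152 2.69
vertex 2.347 4.039 3.909
endloop
endfacet
facet normal 0.171 -0.985 0.030
outer loop
vertex 3.515 2.419 2.743
vertex 2.649 2.306 3.962
vertex 2.813 2.281 2.231
endloop
endfacet
facet normal 0.798 0.156 0.582
outer loop
vertex 3.515 2.419 2.743
vertex 3.214 4.152 2.69
vertex 2.649 2.306 3.962
endloop
endfacet
facet normal -0.171 0.985 -0.031
outer loop
vertex 2.347 4.039 3.909
vertex 3.214 4.152 2.69
vertex 1.645 3.901 3.397
endloop
endfacet
facet normal -0.798 -0.157 -0.582
outer loop
vertex 2.511 4.014 2.178
vertex 2.813 2.281 2.231
vertex 1.645 3.901 3.397
endloop
endfacet
facet normal -0.171 0.985 -0.030
outer loop
vertex 1.645 3.901 3.397
vertex 3.214 4.152 2.69
vertex 2.511 4.014 2.178
endloop
endfacet
facet normal 0.578 0.076 -0.813
outer loop
vertex 2.511 4.014 2.178
vertex 3.515 2.419 2.743
vertex 2.813 2.281 2.231
endloop
endfacet
facet normal 0.577 0.075 -0.813
outer loop
vertex 3.214 4.152 2.69
vertex 3.515 2.419 2.743
vertex 2.511 4.014 2.178
endloop
endfacet
facet normal -0.858 0.102 -0.504
outer loop
vertex -0.304 -2.575 2.333
vertex -0.691 -2.074 3.094
vertex -0.184 -1.829 2.28
endloop
endfacet
facet normal 0.488 -0.140 -0.861
outer loop
vertex -0.304 -2.575 2.333
vertex -0.184 -1.829 2.28
vertex 1.318 -2.767 3.284
endloop
endfacet
facet normal 0.488 -0.140 -0.861
outer loop
vertex 1.318 -2.767 3.284
vertex -0.184 -1.829 2.28
vertex 1.438 -2.021 3.231
endloop
endfacet
facet normal 0.858 -0.102 0.503
outer loop
vertex 1.318 -2.767 3.284
vertex 1.438 -2.021 3.231
vertex 0.931 -2.266 4.046
endloop
endfacet
facet normal -0.858 0.101 -0.504
outer loop
vertex -0.184 -1.829 2.28
vertex -0.691 -2.074 3.094
vertex -0.362 -1.226 2.704
endloop
endfacet
facet normal 0.457 0.598 -0.659
outer loop
vertex -0.184 -1.829 2.28
vertex -0.362 -1.226 2.704
vertex 1.438 -2.021 3.231
endloop
endfacet
facet normal 0.457 0.598 -0.659
outer loop
vertex 1.438 -2.021 3.231
vertex -0.362 -1.226 2.704
vertex 1.26 -1.418 3.655
endloop
endfacet
facet normal 0.858 -0.101 0.504
outer loop
vertex 1.438 -2.021 3.231
vertex 1.26 -1.418 3.655
vertex 0.931 -2.266 4.046
endloop
endfacet
facet normal -0.858 0.101 -0.503
outer loop
vertex -0.362 -1.226 2.704
vertex -0.691 -2.074 3.094
vertex -0.732 -1.12 3.356
endloop
endfacet
facet normal 0.158 0.985 -0.071
outer loop
vertex -0.362 -1.226 2.704
vertex -0.732 -1.12 3.356
vertex 1.26 -1.418 3.655
endloop
endfacet
facet normal 0.158 0.985 -0.070
outer loop
vertex 1.26 -1.418 3.655
vertex -0.732 -1.12 3.356
vertex 0.89 -1.312 4.308
endloop
endfacet
facet normal 0.858 -0.101 0.503
outer loop
vertex 1.26 -1.418 3.655
vertex 0.89 -1.312 4.308
vertex 0.931 -2.266 4.046
endloop
endfacet
facet normal -0.859 0.101 -0.503
outer loop
vertex -0.732 -1.12 3.356
vertex -0.691 -2.074 3.094
vertex -1.078 -1.573 3.856
endloop
endfacet
facet normal -0.234 0.796 0.559
outer loop
vertex -0.732 -1.12 3.356
vertex -1.078 -1.573 3.856
vertex 0.89 -1.312 4.308
endloop
endfacet
facet normal -0.234 0.795 0.560
outer loop
vertex 0.89 -1.312 4.308
vertex -1.078 -1.573 3.856
vertex 0.544 -1.765 4.807
endloop
endfacet
facet normal 0.858 -0.101 0.503
outer loop
vertex 0.89 -1.312 4.308
vertex 0.544 -1.765 4.807
vertex 0.931 -2.266 4.046
endloop
endfacet
facet normal -0.858 0.102 -0.503
outer loop
vertex -1.078 -1.573 3.856
vertex -0.691 -2.074 3.094
vertex -1.198 -2.319 3.909
endloop
endfacet
facet normal -0.488 0.140 0.861
outer loop
vertex -1.078 -1.573 3.856
vertex -1.198 -2.319 3.909
vertex 0.544 -1.765 4.807
endloop
endfacet
facet normal -0.488 0.140 0.861
outer loop
vertex 0.544 -1.765 4.807
vertex -1.198 -2.319 3.909
vertex 0.424 -2.511 4.86
endloop
endfacet
facet normal 0.858 -0.102 0.504
outer loop
vertex 0.544 -1.765 4.807
vertex 0.424 -2.511 4.86
vertex 0.931 -2.266 4.046
endloop
endfacet
facet normal -0.858 0.101 -0.504
outer loop
vertex -1.198 -2.319 3.909
vertex -0.691 -2.074 3.094
vertex -1.02 -2.922 3.485
endloop
endfacet
facet normal -0.457 -0.598 0.659
outer loop
vertex -1.198 -2.319 3.909
vertex -1.02 -2.922 3.485
vertex 0.424 -2.511 4.86
endloop
endfacet
facet normal -0.457 -0.598 0.659
outer loop
vertex 0.424 -2.511 4.86
vertex -1.02 -2.922 3.485
vertex 0.602 -3.114 4.436
endloop
endfacet
facet normal 0.858 -0.101 0.504
outer loop
vertex 0.424 -2.511 4.86
vertex 0.602 -3.114 4.436
vertex 0.931 -2.266 4.046
endloop
endfacet
facet normal -0.858 0.101 -0.503
outer loop
vertex -1.02 -2.922 3.485
vertex -0.691 -2.074 3.094
vertex -0.65 -3.028 2.832
endloop
endfacet
facet normal -0.158 -0.985 0.070
outer loop
vertex -1.02 -2.922 3.485
vertex -0.65 -3.028 2.832
vertex 0.602 -3.114 4.436
endloop
endfacet
facet normal -0.158 -0.985 0.070
outer loop
vertex 0.602 -3.114 4.436
vertex -0.65 -3.028 2.832
vertex 0.972 -3.22 3.784
endloop
endfacet
facet normal 0.858 -0.101 0.503
outer loop
vertex 0.602 -3.114 4.436
vertex 0.972 -3.22 3.784
vertex 0.931 -2.266 4.046
endloop
endfacet
facet normal -0.858 0.101 -0.503
outer loop
vertex -0.65 -3.028 2.832
vertex -0.691 -2.074 3.094
vertex -0.304 -2.575 2.333
endloop
endfacet
facet normal 0.234 -0.795 -0.559
outer loop
vertex -0.65 -3.028 2.832
vertex -0.304 -2.575 2.333
vertex 0.972 -3.22 3.784
endloop
endfacet
facet normal 0.234 -0.796 -0.559
outer loop
vertex 0.972 -3.22 3.784
vertex -0.304 -2.575 2.333
vertex 1.318 -2.767 3.284
endloop
endfacet
facet normal 0.859 -0.101 0.503
outer loop
vertex 0.972 -3.22 3.784
vertex 1.318 -2.767 3.284
vertex 0.931 -2.266 4.046
endloop
endfacet

endsolid


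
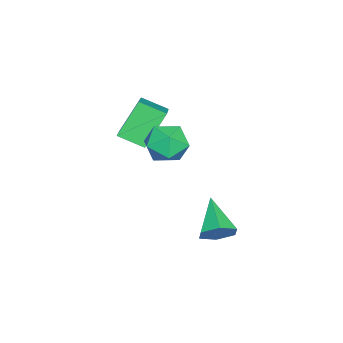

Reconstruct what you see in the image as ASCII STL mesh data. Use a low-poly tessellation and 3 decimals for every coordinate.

solid 
facet normal 0.043 0.700 0.712
outer loop
vertex 1.846 1.517 1.374
vertex 1.283 0.946 1.969
vertex 2.278 0.862 1.992
endloop
endfacet
facet normal 0.632 0.710 0.310
outer loop
vertex 1.846 1.517 1.374
vertex 2.278 0.862 1.992
vertex 2.618 0.967 1.059
endloop
endfacet
facet normal 0.437 0.822 -0.365
outer loop
vertex 1.846 1.517 1.374
vertex 2.618 0.967 1.059
vertex 1.834 1.117 0.459
endloop
endfacet
facet normal -0.274 0.883 -0.382
outer loop
vertex 1.846 1.517 1.374
vertex 1.834 1.117 0.459
vertex 1.008 1.104 1.021
endloop
endfacet
facet normal -0.518 0.807 0.285
outer loop
vertex 1.846 1.517 1.374
vertex 1.008 1.104 1.021
vertex 1.283 0.946 1.969
endloop
endfacet
facet normal 0.935 0.065 0.348
outer loop
vertex 2.618 0.967 1.059
vertex 2.278 0.862 1.992
vertex 2.532 0.056 1.459
endloop
endfacet
facet normal -0.019 0.049 0.999
outer loop
vertex 2.278 0.862 1.992
vertex 1.283 0.946 1.969
vertex 1.706 0.043 2.021
endloop
endfacet
facet normal -0.926 0.222 0.306
outer loop
vertex 1.283 0.946 1.969
vertex 1.008 1.104 1.021
vertex 0.922 0.193 1.421
endloop
endfacet
facet normal -0.532 0.344 -0.774
outer loop
vertex 1.008 1.104 1.021
vertex 1.834 1.117 0.459
vertex 1.262 0.298 0.488
endloop
endfacet
facet normal 0.618 0.247 -0.746
outer loop
vertex 1.834 1.117 0.459
vertex 2.618 0.967 1.059
vertex 2.257 0.214 0.511
endloop
endfacet
facet normal 0.274 -0.883 0.382
outer loop
vertex 1.694 -0.357 1.106
vertex 2.532 0.056 1.459
vertex 1.706 0.043 2.021
endloop
endfacet
facet normal -0.437 -0.822 0.365
outer loop
vertex 1.694 -0.357 1.106
vertex 1.706 0.043 2.021
vertex 0.922 0.193 1.421
endloop
endfacet
facet normal -0.632 -0.710 -0.310
outer loop
vertex 1.694 -0.357 1.106
vertex 0.922 0.193 1.421
vertex 1.262 0.298 0.488
endloop
endfacet
facet normal -0.043 -0.700 -0.712
outer loop
vertex 1.694 -0.357 1.106
vertex 1.262 0.298 0.488
vertex 2.257 0.214 0.511
endloop
endfacet
facet normal 0.518 -0.807 -0.285
outer loop
vertex 1.694 -0.357 1.106
vertex 2.257 0.214 0.511
vertex 2.532 0.056 1.459
endloop
endfacet
facet normal 0.532 -0.344 0.774
outer loop
vertex 1.706 0.043 2.021
vertex 2.532 0.056 1.459
vertex 2.278 0.862 1.992
endloop
endfacet
facet normal -0.618 -0.247 0.746
outer loop
vertex 0.922 0.193 1.421
vertex 1.706 0.043 2.021
vertex 1.283 0.946 1.969
endloop
endfacet
facet normal -0.935 -0.065 -0.348
outer loop
vertex 1.262 0.298 0.488
vertex 0.922 0.193 1.421
vertex 1.008 1.104 1.021
endloop
endfacet
facet normal 0.019 -0.049 -0.999
outer loop
vertex 2.257 0.214 0.511
vertex 1.262 0.298 0.488
vertex 1.834 1.117 0.459
endloop
endfacet
facet normal 0.926 -0.222 -0.306
outer loop
vertex 2.532 0.056 1.459
vertex 2.257 0.214 0.511
vertex 2.618 0.967 1.059
endloop
endfacet
facet normal 0.743 0.411 -0.527
outer loop
vertex 1.804 2.737 -3.138
vertex 1.414 2.548 -3.835
vertex 1.275 3.269 -3.469
endloop
endfacet
facet normal -0.104 0.449 0.887
outer loop
vertex 1.804 2.737 -3.138
vertex 1.275 3.269 -3.469
vertex 0.046 1.792 -2.865
endloop
endfacet
facet normal 0.743 0.411 -0.527
outer loop
vertex 1.275 3.269 -3.469
vertex 1.414 2.548 -3.835
vertex 0.885 3.08 -4.166
endloop
endfacet
facet normal -0.707 0.675 0.212
outer loop
vertex 1.275 3.269 -3.469
vertex 0.885 3.08 -4.166
vertex 0.046 1.792 -2.865
endloop
endfacet
facet normal 0.744 0.412 -0.527
outer loop
vertex 0.885 3.08 -4.166
vertex 1.414 2.548 -3.835
vertex 1.025 2.36 -4.531
endloop
endfacet
facet normal -0.871 0.077 -0.486
outer loop
vertex 0.885 3.08 -4.166
vertex 1.025 2.36 -4.531
vertex 0.046 1.792 -2.865
endloop
endfacet
facet normal 0.744 0.412 -0.527
outer loop
vertex 1.025 2.36 -4.531
vertex 1.414 2.548 -3.835
vertex 1.554 1.828 -4.2
endloop
endfacet
facet normal -0.432 -0.745 -0.508
outer loop
vertex 1.025 2.36 -4.531
vertex 1.554 1.828 -4.2
vertex 0.046 1.792 -2.865
endloop
endfacet
facet normal 0.744 0.412 -0.527
outer loop
vertex 1.554 1.828 -4.2
vertex 1.414 2.548 -3.835
vertex 1.943 2.016 -3.504
endloop
endfacet
facet normal 0.171 -0.971 0.167
outer loop
vertex 1.554 1.828 -4.2
vertex 1.943 2.016 -3.504
vertex 0.046 1.792 -2.865
endloop
endfacet
facet normal 0.743 0.411 -0.527
outer loop
vertex 1.943 2.016 -3.504
vertex 1.414 2.548 -3.835
vertex 1.804 2.737 -3.138
endloop
endfacet
facet normal 0.335 -0.374 0.865
outer loop
vertex 1.943 2.016 -3.504
vertex 1.804 2.737 -3.138
vertex 0.046 1.792 -2.865
endloop
endfacet
facet normal -0.529 0.306 0.792
outer loop
vertex -2.14 -1.873 0.799
vertex -0.523 -1.374 1.686
vertex -2.22 -0.737 0.307
endloop
endfacet
facet normal -0.846 -0.261 -0.464
outer loop
vertex -1.237 -1.306 -1.166
vertex -2.14 -1.873 0.799
vertex -2.22 -0.737 0.307
endloop
endfacet
facet normal -0.529 0.306 0.792
outer loop
vertex -2.22 -0.737 0.307
vertex -0.523 -1.374 1.686
vertex -0.604 -0.239 1.194
endloop
endfacet
facet normal -0.064 0.916 -0.397
outer loop
vertex -0.604 -0.239 1.194
vertex -1.237 -1.306 -1.166
vertex -2.22 -0.737 0.307
endloop
endfacet
facet normal 0.065 -0.916 0.397
outer loop
vertex -2.14 -1.873 0.799
vertex 0.46 -1.943 0.213
vertex -0.523 -1.374 1.686
endloop
endfacet
facet normal -0.846 -0.262 -0.464
outer loop
vertex -1.156 -2.441 -0.674
vertex -2.14 -1.873 0.799
vertex -1.237 -1.306 -1.166
endloop
endfacet
facet normal 0.065 -0.916 0.396
outer loop
vertex -1.156 -2.441 -0.674
vertex 0.46 -1.943 0.213
vertex -2.14 -1.873 0.799
endloop
endfacet
facet normal 0.846 0.261 0.464
outer loop
vertex -0.523 -1.374 1.686
vertex 0.46 -1.943 0.213
vertex -0.604 -0.239 1.194
endloop
endfacet
facet normal -0.065 0.916 -0.397
outer loop
vertex 0.38 -0.807 -0.279
vertex -1.237 -1.306 -1.166
vertex -0.604 -0.239 1.194
endloop
endfacet
facet normal 0.846 0.261 0.465
outer loop
vertex -0.604 -0.239 1.194
vertex 0.46 -1.943 0.213
vertex 0.38 -0.807 -0.279
endloop
endfacet
facet normal 0.529 -0.306 -0.792
outer loop
vertex 0.38 -0.807 -0.279
vertex -1.156 -2.441 -0.674
vertex -1.237 -1.306 -1.166
endloop
endfacet
facet normal 0.529 -0.306 -0.792
outer loop
vertex 0.46 -1.943 0.213
vertex -1.156 -2.441 -0.674
vertex 0.38 -0.807 -0.279
endloop
endfacet

endsolid


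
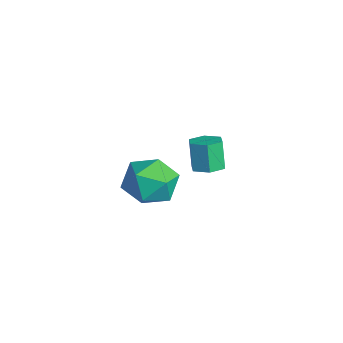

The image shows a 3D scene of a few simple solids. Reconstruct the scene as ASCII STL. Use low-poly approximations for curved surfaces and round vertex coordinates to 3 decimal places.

solid 
facet normal 0.363 0.664 0.654
outer loop
vertex 2.131 0.274 1.516
vertex 1.792 -0.464 2.454
vertex 2.919 -0.582 1.948
endloop
endfacet
facet normal 0.725 0.687 0.039
outer loop
vertex 2.131 0.274 1.516
vertex 2.919 -0.582 1.948
vertex 2.811 -0.399 0.726
endloop
endfacet
facet normal 0.263 0.834 -0.484
outer loop
vertex 2.131 0.274 1.516
vertex 2.811 -0.399 0.726
vertex 1.618 -0.167 0.477
endloop
endfacet
facet normal -0.385 0.902 -0.193
outer loop
vertex 2.131 0.274 1.516
vertex 1.618 -0.167 0.477
vertex 0.988 -0.208 1.545
endloop
endfacet
facet normal -0.323 0.797 0.510
outer loop
vertex 2.131 0.274 1.516
vertex 0.988 -0.208 1.545
vertex 1.792 -0.464 2.454
endloop
endfacet
facet normal 0.996 0.038 -0.082
outer loop
vertex 2.811 -0.399 0.726
vertex 2.919 -0.582 1.948
vertex 2.892 -1.552 1.175
endloop
endfacet
facet normal 0.410 0.000 0.912
outer loop
vertex 2.919 -0.582 1.948
vertex 1.792 -0.464 2.454
vertex 2.262 -1.593 2.243
endloop
endfacet
facet normal -0.700 0.216 0.680
outer loop
vertex 1.792 -0.464 2.454
vertex 0.988 -0.208 1.545
vertex 1.069 -1.361 1.994
endloop
endfacet
facet normal -0.801 0.387 -0.457
outer loop
vertex 0.988 -0.208 1.545
vertex 1.618 -0.167 0.477
vertex 0.961 -1.178 0.772
endloop
endfacet
facet normal 0.248 0.277 -0.929
outer loop
vertex 1.618 -0.167 0.477
vertex 2.811 -0.399 0.726
vertex 2.088 -1.296 0.266
endloop
endfacet
facet normal 0.385 -0.902 0.193
outer loop
vertex 1.749 -2.034 1.204
vertex 2.892 -1.552 1.175
vertex 2.262 -1.593 2.243
endloop
endfacet
facet normal -0.263 -0.834 0.484
outer loop
vertex 1.749 -2.034 1.204
vertex 2.262 -1.593 2.243
vertex 1.069 -1.361 1.994
endloop
endfacet
facet normal -0.725 -0.687 -0.039
outer loop
vertex 1.749 -2.034 1.204
vertex 1.069 -1.361 1.994
vertex 0.961 -1.178 0.772
endloop
endfacet
facet normal -0.363 -0.664 -0.654
outer loop
vertex 1.749 -2.034 1.204
vertex 0.961 -1.178 0.772
vertex 2.088 -1.296 0.266
endloop
endfacet
facet normal 0.323 -0.797 -0.510
outer loop
vertex 1.749 -2.034 1.204
vertex 2.088 -1.296 0.266
vertex 2.892 -1.552 1.175
endloop
endfacet
facet normal 0.801 -0.387 0.457
outer loop
vertex 2.262 -1.593 2.243
vertex 2.892 -1.552 1.175
vertex 2.919 -0.582 1.948
endloop
endfacet
facet normal -0.248 -0.277 0.929
outer loop
vertex 1.069 -1.361 1.994
vertex 2.262 -1.593 2.243
vertex 1.792 -0.464 2.454
endloop
endfacet
facet normal -0.996 -0.038 0.082
outer loop
vertex 0.961 -1.178 0.772
vertex 1.069 -1.361 1.994
vertex 0.988 -0.208 1.545
endloop
endfacet
facet normal -0.410 -0.000 -0.912
outer loop
vertex 2.088 -1.296 0.266
vertex 0.961 -1.178 0.772
vertex 1.618 -0.167 0.477
endloop
endfacet
facet normal 0.700 -0.216 -0.680
outer loop
vertex 2.892 -1.552 1.175
vertex 2.088 -1.296 0.266
vertex 2.811 -0.399 0.726
endloop
endfacet
facet normal 0.364 -0.064 -0.929
outer loop
vertex -1.965 3.315 -2.628
vertex -2.664 3.543 -2.918
vertex -2.115 4.082 -2.74
endloop
endfacet
facet normal 0.911 0.228 0.342
outer loop
vertex -1.965 3.315 -2.628
vertex -2.115 4.082 -2.74
vertex -2.498 3.409 -1.272
endloop
endfacet
facet normal 0.912 0.227 0.342
outer loop
vertex -2.498 3.409 -1.272
vertex -2.115 4.082 -2.74
vertex -2.647 4.176 -1.384
endloop
endfacet
facet normal -0.365 0.065 0.929
outer loop
vertex -2.498 3.409 -1.272
vertex -2.647 4.176 -1.384
vertex -3.196 3.637 -1.562
endloop
endfacet
facet normal 0.365 -0.065 -0.929
outer loop
vertex -2.115 4.082 -2.74
vertex -2.664 3.543 -2.918
vertex -2.813 4.311 -3.03
endloop
endfacet
facet normal 0.293 0.955 0.049
outer loop
vertex -2.115 4.082 -2.74
vertex -2.813 4.311 -3.03
vertex -2.647 4.176 -1.384
endloop
endfacet
facet normal 0.293 0.955 0.049
outer loop
vertex -2.647 4.176 -1.384
vertex -2.813 4.311 -3.03
vertex -3.346 4.405 -1.674
endloop
endfacet
facet normal -0.364 0.064 0.929
outer loop
vertex -2.647 4.176 -1.384
vertex -3.346 4.405 -1.674
vertex -3.196 3.637 -1.562
endloop
endfacet
facet normal 0.365 -0.065 -0.929
outer loop
vertex -2.813 4.311 -3.03
vertex -2.664 3.543 -2.918
vertex -3.362 3.771 -3.208
endloop
endfacet
facet normal -0.620 0.727 -0.294
outer loop
vertex -2.813 4.311 -3.03
vertex -3.362 3.771 -3.208
vertex -3.346 4.405 -1.674
endloop
endfacet
facet normal -0.620 0.727 -0.294
outer loop
vertex -3.346 4.405 -1.674
vertex -3.362 3.771 -3.208
vertex -3.895 3.865 -1.852
endloop
endfacet
facet normal -0.364 0.064 0.929
outer loop
vertex -3.346 4.405 -1.674
vertex -3.895 3.865 -1.852
vertex -3.196 3.637 -1.562
endloop
endfacet
facet normal 0.365 -0.065 -0.929
outer loop
vertex -3.362 3.771 -3.208
vertex -2.664 3.543 -2.918
vertex -3.213 3.004 -3.096
endloop
endfacet
facet normal -0.912 -0.227 -0.343
outer loop
vertex -3.362 3.771 -3.208
vertex -3.213 3.004 -3.096
vertex -3.895 3.865 -1.852
endloop
endfacet
facet normal -0.912 -0.228 -0.342
outer loop
vertex -3.895 3.865 -1.852
vertex -3.213 3.004 -3.096
vertex -3.745 3.098 -1.74
endloop
endfacet
facet normal -0.364 0.064 0.929
outer loop
vertex -3.895 3.865 -1.852
vertex -3.745 3.098 -1.74
vertex -3.196 3.637 -1.562
endloop
endfacet
facet normal 0.364 -0.064 -0.929
outer loop
vertex -3.213 3.004 -3.096
vertex -2.664 3.543 -2.918
vertex -2.514 2.775 -2.806
endloop
endfacet
facet normal -0.293 -0.955 -0.049
outer loop
vertex -3.213 3.004 -3.096
vertex -2.514 2.775 -2.806
vertex -3.745 3.098 -1.74
endloop
endfacet
facet normal -0.293 -0.955 -0.049
outer loop
vertex -3.745 3.098 -1.74
vertex -2.514 2.775 -2.806
vertex -3.047 2.869 -1.45
endloop
endfacet
facet normal -0.365 0.065 0.929
outer loop
vertex -3.745 3.098 -1.74
vertex -3.047 2.869 -1.45
vertex -3.196 3.637 -1.562
endloop
endfacet
facet normal 0.364 -0.064 -0.929
outer loop
vertex -2.514 2.775 -2.806
vertex -2.664 3.543 -2.918
vertex -1.965 3.315 -2.628
endloop
endfacet
facet normal 0.620 -0.727 0.294
outer loop
vertex -2.514 2.775 -2.806
vertex -1.965 3.315 -2.628
vertex -3.047 2.869 -1.45
endloop
endfacet
facet normal 0.620 -0.727 0.294
outer loop
vertex -3.047 2.869 -1.45
vertex -1.965 3.315 -2.628
vertex -2.498 3.409 -1.272
endloop
endfacet
facet normal -0.365 0.065 0.929
outer loop
vertex -3.047 2.869 -1.45
vertex -2.498 3.409 -1.272
vertex -3.196 3.637 -1.562
endloop
endfacet

endsolid


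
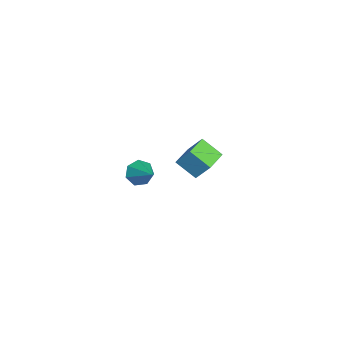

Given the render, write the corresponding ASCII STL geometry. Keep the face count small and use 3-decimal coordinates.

solid 
facet normal -0.889 0.457 0.007
outer loop
vertex -4.635 0.266 -1.925
vertex -4.207 1.079 -0.639
vertex -4.049 1.419 -2.85
endloop
endfacet
facet normal -0.271 -0.515 -0.813
outer loop
vertex -2.653 0.701 -2.861
vertex -4.635 0.266 -1.925
vertex -4.049 1.419 -2.85
endloop
endfacet
facet normal -0.889 0.457 0.007
outer loop
vertex -4.049 1.419 -2.85
vertex -4.207 1.079 -0.639
vertex -3.621 2.232 -1.564
endloop
endfacet
facet normal 0.369 0.725 -0.581
outer loop
vertex -3.621 2.232 -1.564
vertex -2.653 0.701 -2.861
vertex -4.049 1.419 -2.85
endloop
endfacet
facet normal -0.369 -0.725 0.581
outer loop
vertex -4.635 0.266 -1.925
vertex -2.811 0.361 -0.65
vertex -4.207 1.079 -0.639
endloop
endfacet
facet normal -0.271 -0.515 -0.813
outer loop
vertex -3.239 -0.452 -1.936
vertex -4.635 0.266 -1.925
vertex -2.653 0.701 -2.861
endloop
endfacet
facet normal -0.369 -0.725 0.581
outer loop
vertex -3.239 -0.452 -1.936
vertex -2.811 0.361 -0.65
vertex -4.635 0.266 -1.925
endloop
endfacet
facet normal 0.271 0.515 0.813
outer loop
vertex -4.207 1.079 -0.639
vertex -2.811 0.361 -0.65
vertex -3.621 2.232 -1.564
endloop
endfacet
facet normal 0.369 0.725 -0.581
outer loop
vertex -2.225 1.514 -1.575
vertex -2.653 0.701 -2.861
vertex -3.621 2.232 -1.564
endloop
endfacet
facet normal 0.271 0.515 0.813
outer loop
vertex -3.621 2.232 -1.564
vertex -2.811 0.361 -0.65
vertex -2.225 1.514 -1.575
endloop
endfacet
facet normal 0.889 -0.457 -0.007
outer loop
vertex -2.225 1.514 -1.575
vertex -3.239 -0.452 -1.936
vertex -2.653 0.701 -2.861
endloop
endfacet
facet normal 0.889 -0.457 -0.007
outer loop
vertex -2.811 0.361 -0.65
vertex -3.239 -0.452 -1.936
vertex -2.225 1.514 -1.575
endloop
endfacet
facet normal -0.741 -0.418 -0.525
outer loop
vertex 3.715 -3.071 2.57
vertex 3.291 -2.346 2.591
vertex 3.846 -2.612 2.019
endloop
endfacet
facet normal 0.888 -0.435 -0.151
outer loop
vertex 3.715 -3.071 2.57
vertex 3.846 -2.612 2.019
vertex 4.589 -1.614 3.509
endloop
endfacet
facet normal -0.741 -0.418 -0.525
outer loop
vertex 3.846 -2.612 2.019
vertex 3.291 -2.346 2.591
vertex 3.559 -1.952 1.899
endloop
endfacet
facet normal 0.793 0.243 -0.558
outer loop
vertex 3.846 -2.612 2.019
vertex 3.559 -1.952 1.899
vertex 4.589 -1.614 3.509
endloop
endfacet
facet normal -0.742 -0.417 -0.525
outer loop
vertex 3.559 -1.952 1.899
vertex 3.291 -2.346 2.591
vertex 3.071 -1.589 2.3
endloop
endfacet
facet normal 0.323 0.863 -0.388
outer loop
vertex 3.559 -1.952 1.899
vertex 3.071 -1.589 2.3
vertex 4.589 -1.614 3.509
endloop
endfacet
facet normal -0.741 -0.417 -0.526
outer loop
vertex 3.071 -1.589 2.3
vertex 3.291 -2.346 2.591
vertex 2.748 -1.796 2.92
endloop
endfacet
facet normal -0.169 0.958 0.232
outer loop
vertex 3.071 -1.589 2.3
vertex 2.748 -1.796 2.92
vertex 4.589 -1.614 3.509
endloop
endfacet
facet normal -0.741 -0.418 -0.525
outer loop
vertex 2.748 -1.796 2.92
vertex 3.291 -2.346 2.591
vertex 2.834 -2.416 3.292
endloop
endfacet
facet normal -0.312 0.457 0.833
outer loop
vertex 2.748 -1.796 2.92
vertex 2.834 -2.416 3.292
vertex 4.589 -1.614 3.509
endloop
endfacet
facet normal -0.741 -0.418 -0.525
outer loop
vertex 2.834 -2.416 3.292
vertex 3.291 -2.346 2.591
vertex 3.265 -2.984 3.136
endloop
endfacet
facet normal 0.001 -0.264 0.965
outer loop
vertex 2.834 -2.416 3.292
vertex 3.265 -2.984 3.136
vertex 4.589 -1.614 3.509
endloop
endfacet
facet normal -0.741 -0.418 -0.525
outer loop
vertex 3.265 -2.984 3.136
vertex 3.291 -2.346 2.591
vertex 3.715 -3.071 2.57
endloop
endfacet
facet normal 0.535 -0.660 0.527
outer loop
vertex 3.265 -2.984 3.136
vertex 3.715 -3.071 2.57
vertex 4.589 -1.614 3.509
endloop
endfacet

endsolid


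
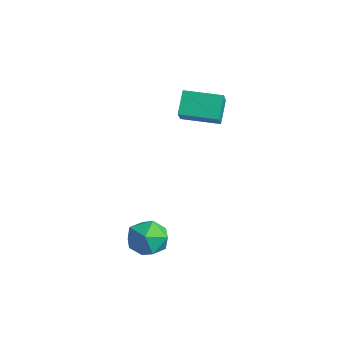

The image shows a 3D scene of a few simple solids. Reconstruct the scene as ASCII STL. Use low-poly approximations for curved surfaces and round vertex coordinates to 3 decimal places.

solid 
facet normal -0.957 0.113 -0.267
outer loop
vertex -0.634 -2.341 -1.592
vertex -0.826 -3.278 -1.301
vertex -0.918 -2.524 -0.652
endloop
endfacet
facet normal -0.674 0.736 -0.060
outer loop
vertex -0.634 -2.341 -1.592
vertex -0.918 -2.524 -0.652
vertex -0.186 -1.869 -0.834
endloop
endfacet
facet normal -0.111 0.872 -0.477
outer loop
vertex -0.634 -2.341 -1.592
vertex -0.186 -1.869 -0.834
vertex 0.357 -2.217 -1.596
endloop
endfacet
facet normal -0.045 0.333 -0.942
outer loop
vertex -0.634 -2.341 -1.592
vertex 0.357 -2.217 -1.596
vertex -0.038 -3.088 -1.885
endloop
endfacet
facet normal -0.569 -0.135 -0.811
outer loop
vertex -0.634 -2.341 -1.592
vertex -0.038 -3.088 -1.885
vertex -0.826 -3.278 -1.301
endloop
endfacet
facet normal -0.440 0.661 0.608
outer loop
vertex -0.186 -1.869 -0.834
vertex -0.918 -2.524 -0.652
vertex -0.102 -2.512 -0.075
endloop
endfacet
facet normal -0.896 -0.347 0.276
outer loop
vertex -0.918 -2.524 -0.652
vertex -0.826 -3.278 -1.301
vertex -0.497 -3.383 -0.364
endloop
endfacet
facet normal -0.268 -0.750 -0.605
outer loop
vertex -0.826 -3.278 -1.301
vertex -0.038 -3.088 -1.885
vertex 0.046 -3.731 -1.126
endloop
endfacet
facet normal 0.577 0.009 -0.817
outer loop
vertex -0.038 -3.088 -1.885
vertex 0.357 -2.217 -1.596
vertex 0.778 -3.076 -1.308
endloop
endfacet
facet normal 0.470 0.880 -0.067
outer loop
vertex 0.357 -2.217 -1.596
vertex -0.186 -1.869 -0.834
vertex 0.686 -2.322 -0.659
endloop
endfacet
facet normal 0.045 -0.333 0.942
outer loop
vertex 0.494 -3.259 -0.368
vertex -0.102 -2.512 -0.075
vertex -0.497 -3.383 -0.364
endloop
endfacet
facet normal 0.111 -0.872 0.477
outer loop
vertex 0.494 -3.259 -0.368
vertex -0.497 -3.383 -0.364
vertex 0.046 -3.731 -1.126
endloop
endfacet
facet normal 0.674 -0.736 0.060
outer loop
vertex 0.494 -3.259 -0.368
vertex 0.046 -3.731 -1.126
vertex 0.778 -3.076 -1.308
endloop
endfacet
facet normal 0.957 -0.113 0.267
outer loop
vertex 0.494 -3.259 -0.368
vertex 0.778 -3.076 -1.308
vertex 0.686 -2.322 -0.659
endloop
endfacet
facet normal 0.569 0.135 0.811
outer loop
vertex 0.494 -3.259 -0.368
vertex 0.686 -2.322 -0.659
vertex -0.102 -2.512 -0.075
endloop
endfacet
facet normal -0.577 -0.009 0.817
outer loop
vertex -0.497 -3.383 -0.364
vertex -0.102 -2.512 -0.075
vertex -0.918 -2.524 -0.652
endloop
endfacet
facet normal -0.470 -0.880 0.067
outer loop
vertex 0.046 -3.731 -1.126
vertex -0.497 -3.383 -0.364
vertex -0.826 -3.278 -1.301
endloop
endfacet
facet normal 0.440 -0.661 -0.608
outer loop
vertex 0.778 -3.076 -1.308
vertex 0.046 -3.731 -1.126
vertex -0.038 -3.088 -1.885
endloop
endfacet
facet normal 0.896 0.347 -0.276
outer loop
vertex 0.686 -2.322 -0.659
vertex 0.778 -3.076 -1.308
vertex 0.357 -2.217 -1.596
endloop
endfacet
facet normal 0.268 0.750 0.605
outer loop
vertex -0.102 -2.512 -0.075
vertex 0.686 -2.322 -0.659
vertex -0.186 -1.869 -0.834
endloop
endfacet
facet normal -0.658 -0.748 0.080
outer loop
vertex -3.091 0.758 4.959
vertex -4.043 1.485 3.929
vertex -2.523 0.156 4.009
endloop
endfacet
facet normal 0.603 -0.460 0.652
outer loop
vertex -1.397 1.435 3.871
vertex -3.091 0.758 4.959
vertex -2.523 0.156 4.009
endloop
endfacet
facet normal -0.658 -0.748 0.080
outer loop
vertex -2.523 0.156 4.009
vertex -4.043 1.485 3.929
vertex -3.475 0.883 2.979
endloop
endfacet
facet normal 0.451 -0.478 -0.754
outer loop
vertex -3.475 0.883 2.979
vertex -1.397 1.435 3.871
vertex -2.523 0.156 4.009
endloop
endfacet
facet normal -0.451 0.478 0.754
outer loop
vertex -3.091 0.758 4.959
vertex -2.917 2.764 3.791
vertex -4.043 1.485 3.929
endloop
endfacet
facet normal 0.603 -0.460 0.652
outer loop
vertex -1.965 2.037 4.821
vertex -3.091 0.758 4.959
vertex -1.397 1.435 3.871
endloop
endfacet
facet normal -0.451 0.478 0.754
outer loop
vertex -1.965 2.037 4.821
vertex -2.917 2.764 3.791
vertex -3.091 0.758 4.959
endloop
endfacet
facet normal -0.603 0.460 -0.652
outer loop
vertex -4.043 1.485 3.929
vertex -2.917 2.764 3.791
vertex -3.475 0.883 2.979
endloop
endfacet
facet normal 0.451 -0.478 -0.754
outer loop
vertex -2.349 2.162 2.841
vertex -1.397 1.435 3.871
vertex -3.475 0.883 2.979
endloop
endfacet
facet normal -0.603 0.460 -0.652
outer loop
vertex -3.475 0.883 2.979
vertex -2.917 2.764 3.791
vertex -2.349 2.162 2.841
endloop
endfacet
facet normal 0.658 0.748 -0.080
outer loop
vertex -2.349 2.162 2.841
vertex -1.965 2.037 4.821
vertex -1.397 1.435 3.871
endloop
endfacet
facet normal 0.658 0.748 -0.080
outer loop
vertex -2.917 2.764 3.791
vertex -1.965 2.037 4.821
vertex -2.349 2.162 2.841
endloop
endfacet

endsolid


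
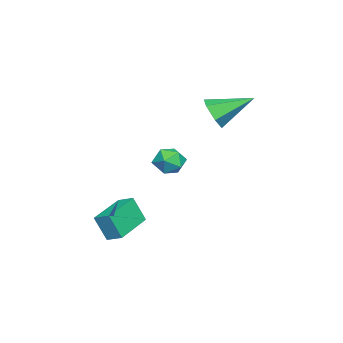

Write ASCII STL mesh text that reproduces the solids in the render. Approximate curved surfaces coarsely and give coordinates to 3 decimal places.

solid 
facet normal -0.969 0.206 0.138
outer loop
vertex 1.208 -3.325 -1.892
vertex 1.405 -2.602 -1.586
vertex 1.147 -2.789 -3.119
endloop
endfacet
facet normal -0.243 -0.893 -0.378
outer loop
vertex 3.075 -3.198 -3.394
vertex 1.208 -3.325 -1.892
vertex 1.147 -2.789 -3.119
endloop
endfacet
facet normal -0.969 0.205 0.138
outer loop
vertex 1.147 -2.789 -3.119
vertex 1.405 -2.602 -1.586
vertex 1.344 -2.066 -2.812
endloop
endfacet
facet normal -0.045 0.401 -0.915
outer loop
vertex 1.344 -2.066 -2.812
vertex 3.075 -3.198 -3.394
vertex 1.147 -2.789 -3.119
endloop
endfacet
facet normal 0.046 -0.400 0.915
outer loop
vertex 1.208 -3.325 -1.892
vertex 3.333 -3.011 -1.861
vertex 1.405 -2.602 -1.586
endloop
endfacet
facet normal -0.244 -0.893 -0.378
outer loop
vertex 3.136 -3.734 -2.168
vertex 1.208 -3.325 -1.892
vertex 3.075 -3.198 -3.394
endloop
endfacet
facet normal 0.046 -0.401 0.915
outer loop
vertex 3.136 -3.734 -2.168
vertex 3.333 -3.011 -1.861
vertex 1.208 -3.325 -1.892
endloop
endfacet
facet normal 0.243 0.893 0.378
outer loop
vertex 1.405 -2.602 -1.586
vertex 3.333 -3.011 -1.861
vertex 1.344 -2.066 -2.812
endloop
endfacet
facet normal -0.046 0.400 -0.915
outer loop
vertex 3.272 -2.475 -3.088
vertex 3.075 -3.198 -3.394
vertex 1.344 -2.066 -2.812
endloop
endfacet
facet normal 0.244 0.893 0.378
outer loop
vertex 1.344 -2.066 -2.812
vertex 3.333 -3.011 -1.861
vertex 3.272 -2.475 -3.088
endloop
endfacet
facet normal 0.969 -0.206 -0.138
outer loop
vertex 3.272 -2.475 -3.088
vertex 3.136 -3.734 -2.168
vertex 3.075 -3.198 -3.394
endloop
endfacet
facet normal 0.969 -0.205 -0.138
outer loop
vertex 3.333 -3.011 -1.861
vertex 3.136 -3.734 -2.168
vertex 3.272 -2.475 -3.088
endloop
endfacet
facet normal 0.308 -0.838 -0.450
outer loop
vertex -2.371 -0.524 2.668
vertex -2.95 -0.382 2.007
vertex -2.126 -0.051 1.955
endloop
endfacet
facet normal 0.740 0.415 0.529
outer loop
vertex -2.371 -0.524 2.668
vertex -2.126 -0.051 1.955
vertex -3.57 1.302 2.913
endloop
endfacet
facet normal 0.308 -0.838 -0.450
outer loop
vertex -2.126 -0.051 1.955
vertex -2.95 -0.382 2.007
vertex -2.706 0.091 1.294
endloop
endfacet
facet normal 0.537 0.787 -0.302
outer loop
vertex -2.126 -0.051 1.955
vertex -2.706 0.091 1.294
vertex -3.57 1.302 2.913
endloop
endfacet
facet normal 0.308 -0.838 -0.451
outer loop
vertex -2.706 0.091 1.294
vertex -2.95 -0.382 2.007
vertex -3.53 -0.24 1.347
endloop
endfacet
facet normal -0.313 0.673 -0.670
outer loop
vertex -2.706 0.091 1.294
vertex -3.53 -0.24 1.347
vertex -3.57 1.302 2.913
endloop
endfacet
facet normal 0.308 -0.838 -0.451
outer loop
vertex -3.53 -0.24 1.347
vertex -2.95 -0.382 2.007
vertex -3.775 -0.714 2.06
endloop
endfacet
facet normal -0.961 0.185 -0.207
outer loop
vertex -3.53 -0.24 1.347
vertex -3.775 -0.714 2.06
vertex -3.57 1.302 2.913
endloop
endfacet
facet normal 0.308 -0.838 -0.450
outer loop
vertex -3.775 -0.714 2.06
vertex -2.95 -0.382 2.007
vertex -3.195 -0.855 2.72
endloop
endfacet
facet normal -0.757 -0.188 0.625
outer loop
vertex -3.775 -0.714 2.06
vertex -3.195 -0.855 2.72
vertex -3.57 1.302 2.913
endloop
endfacet
facet normal 0.308 -0.838 -0.450
outer loop
vertex -3.195 -0.855 2.72
vertex -2.95 -0.382 2.007
vertex -2.371 -0.524 2.668
endloop
endfacet
facet normal 0.092 -0.073 0.993
outer loop
vertex -3.195 -0.855 2.72
vertex -2.371 -0.524 2.668
vertex -3.57 1.302 2.913
endloop
endfacet
facet normal -0.180 0.084 0.980
outer loop
vertex -0.834 -1.289 0.376
vertex -1.538 -1.7 0.282
vertex -0.844 -2.106 0.444
endloop
endfacet
facet normal 0.521 0.064 0.851
outer loop
vertex -0.834 -1.289 0.376
vertex -0.844 -2.106 0.444
vertex -0.233 -1.735 0.042
endloop
endfacet
facet normal 0.680 0.605 0.414
outer loop
vertex -0.834 -1.289 0.376
vertex -0.233 -1.735 0.042
vertex -0.549 -1.099 -0.369
endloop
endfacet
facet normal 0.075 0.959 0.273
outer loop
vertex -0.834 -1.289 0.376
vertex -0.549 -1.099 -0.369
vertex -1.356 -1.078 -0.221
endloop
endfacet
facet normal -0.455 0.637 0.623
outer loop
vertex -0.834 -1.289 0.376
vertex -1.356 -1.078 -0.221
vertex -1.538 -1.7 0.282
endloop
endfacet
facet normal 0.666 -0.544 0.510
outer loop
vertex -0.233 -1.735 0.042
vertex -0.844 -2.106 0.444
vertex -0.564 -2.422 -0.259
endloop
endfacet
facet normal -0.469 -0.514 0.718
outer loop
vertex -0.844 -2.106 0.444
vertex -1.538 -1.7 0.282
vertex -1.371 -2.401 -0.111
endloop
endfacet
facet normal -0.915 0.380 0.139
outer loop
vertex -1.538 -1.7 0.282
vertex -1.356 -1.078 -0.221
vertex -1.687 -1.765 -0.522
endloop
endfacet
facet normal -0.055 0.902 -0.427
outer loop
vertex -1.356 -1.078 -0.221
vertex -0.549 -1.099 -0.369
vertex -1.076 -1.394 -0.924
endloop
endfacet
facet normal 0.923 0.331 -0.198
outer loop
vertex -0.549 -1.099 -0.369
vertex -0.233 -1.735 0.042
vertex -0.382 -1.8 -0.762
endloop
endfacet
facet normal -0.075 -0.959 -0.273
outer loop
vertex -1.086 -2.211 -0.856
vertex -0.564 -2.422 -0.259
vertex -1.371 -2.401 -0.111
endloop
endfacet
facet normal -0.680 -0.605 -0.414
outer loop
vertex -1.086 -2.211 -0.856
vertex -1.371 -2.401 -0.111
vertex -1.687 -1.765 -0.522
endloop
endfacet
facet normal -0.521 -0.064 -0.851
outer loop
vertex -1.086 -2.211 -0.856
vertex -1.687 -1.765 -0.522
vertex -1.076 -1.394 -0.924
endloop
endfacet
facet normal 0.180 -0.084 -0.980
outer loop
vertex -1.086 -2.211 -0.856
vertex -1.076 -1.394 -0.924
vertex -0.382 -1.8 -0.762
endloop
endfacet
facet normal 0.455 -0.637 -0.623
outer loop
vertex -1.086 -2.211 -0.856
vertex -0.382 -1.8 -0.762
vertex -0.564 -2.422 -0.259
endloop
endfacet
facet normal 0.055 -0.902 0.427
outer loop
vertex -1.371 -2.401 -0.111
vertex -0.564 -2.422 -0.259
vertex -0.844 -2.106 0.444
endloop
endfacet
facet normal -0.923 -0.331 0.198
outer loop
vertex -1.687 -1.765 -0.522
vertex -1.371 -2.401 -0.111
vertex -1.538 -1.7 0.282
endloop
endfacet
facet normal -0.666 0.544 -0.510
outer loop
vertex -1.076 -1.394 -0.924
vertex -1.687 -1.765 -0.522
vertex -1.356 -1.078 -0.221
endloop
endfacet
facet normal 0.469 0.514 -0.718
outer loop
vertex -0.382 -1.8 -0.762
vertex -1.076 -1.394 -0.924
vertex -0.549 -1.099 -0.369
endloop
endfacet
facet normal 0.915 -0.380 -0.139
outer loop
vertex -0.564 -2.422 -0.259
vertex -0.382 -1.8 -0.762
vertex -0.233 -1.735 0.042
endloop
endfacet

endsolid


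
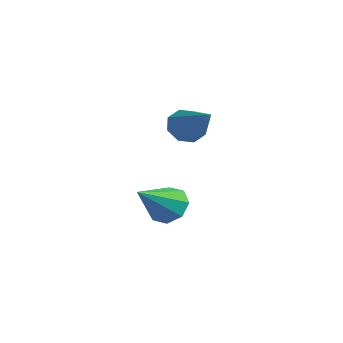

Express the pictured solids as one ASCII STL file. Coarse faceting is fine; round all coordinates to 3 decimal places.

solid 
facet normal -0.847 0.169 -0.504
outer loop
vertex -0.269 -0.592 1.21
vertex -0.674 -0.602 1.888
vertex -0.31 -0.045 1.463
endloop
endfacet
facet normal 0.775 0.312 -0.550
outer loop
vertex -0.269 -0.592 1.21
vertex -0.31 -0.045 1.463
vertex 1.114 -0.958 2.952
endloop
endfacet
facet normal -0.847 0.170 -0.503
outer loop
vertex -0.31 -0.045 1.463
vertex -0.674 -0.602 1.888
vertex -0.564 0.176 1.965
endloop
endfacet
facet normal 0.583 0.810 -0.061
outer loop
vertex -0.31 -0.045 1.463
vertex -0.564 0.176 1.965
vertex 1.114 -0.958 2.952
endloop
endfacet
facet normal -0.847 0.170 -0.504
outer loop
vertex -0.564 0.176 1.965
vertex -0.674 -0.602 1.888
vertex -0.883 -0.058 2.422
endloop
endfacet
facet normal 0.213 0.801 0.559
outer loop
vertex -0.564 0.176 1.965
vertex -0.883 -0.058 2.422
vertex 1.114 -0.958 2.952
endloop
endfacet
facet normal -0.847 0.169 -0.504
outer loop
vertex -0.883 -0.058 2.422
vertex -0.674 -0.602 1.888
vertex -1.079 -0.612 2.566
endloop
endfacet
facet normal -0.121 0.290 0.949
outer loop
vertex -0.883 -0.058 2.422
vertex -1.079 -0.612 2.566
vertex 1.114 -0.958 2.952
endloop
endfacet
facet normal -0.847 0.168 -0.504
outer loop
vertex -1.079 -0.612 2.566
vertex -0.674 -0.602 1.888
vertex -1.038 -1.16 2.314
endloop
endfacet
facet normal -0.221 -0.421 0.880
outer loop
vertex -1.079 -0.612 2.566
vertex -1.038 -1.16 2.314
vertex 1.114 -0.958 2.952
endloop
endfacet
facet normal -0.847 0.168 -0.504
outer loop
vertex -1.038 -1.16 2.314
vertex -0.674 -0.602 1.888
vertex -0.783 -1.381 1.812
endloop
endfacet
facet normal -0.029 -0.920 0.390
outer loop
vertex -1.038 -1.16 2.314
vertex -0.783 -1.381 1.812
vertex 1.114 -0.958 2.952
endloop
endfacet
facet normal -0.848 0.168 -0.504
outer loop
vertex -0.783 -1.381 1.812
vertex -0.674 -0.602 1.888
vertex -0.465 -1.146 1.355
endloop
endfacet
facet normal 0.342 -0.911 -0.231
outer loop
vertex -0.783 -1.381 1.812
vertex -0.465 -1.146 1.355
vertex 1.114 -0.958 2.952
endloop
endfacet
facet normal -0.847 0.168 -0.504
outer loop
vertex -0.465 -1.146 1.355
vertex -0.674 -0.602 1.888
vertex -0.269 -0.592 1.21
endloop
endfacet
facet normal 0.675 -0.401 -0.620
outer loop
vertex -0.465 -1.146 1.355
vertex -0.269 -0.592 1.21
vertex 1.114 -0.958 2.952
endloop
endfacet
facet normal -0.157 0.809 -0.566
outer loop
vertex -1.234 -1.053 -2.948
vertex -1.659 -0.662 -2.271
vertex -0.814 -0.693 -2.55
endloop
endfacet
facet normal 0.774 -0.543 -0.326
outer loop
vertex -1.234 -1.053 -2.948
vertex -0.814 -0.693 -2.55
vertex -1.341 -2.298 -1.129
endloop
endfacet
facet normal -0.157 0.810 -0.566
outer loop
vertex -0.814 -0.693 -2.55
vertex -1.659 -0.662 -2.271
vertex -0.889 -0.315 -1.988
endloop
endfacet
facet normal 0.968 -0.128 0.215
outer loop
vertex -0.814 -0.693 -2.55
vertex -0.889 -0.315 -1.988
vertex -1.341 -2.298 -1.129
endloop
endfacet
facet normal -0.157 0.810 -0.565
outer loop
vertex -0.889 -0.315 -1.988
vertex -1.659 -0.662 -2.271
vertex -1.415 -0.141 -1.592
endloop
endfacet
facet normal 0.629 0.184 0.755
outer loop
vertex -0.889 -0.315 -1.988
vertex -1.415 -0.141 -1.592
vertex -1.341 -2.298 -1.129
endloop
endfacet
facet normal -0.157 0.810 -0.565
outer loop
vertex -1.415 -0.141 -1.592
vertex -1.659 -0.662 -2.271
vertex -2.084 -0.272 -1.594
endloop
endfacet
facet normal -0.044 0.208 0.977
outer loop
vertex -1.415 -0.141 -1.592
vertex -2.084 -0.272 -1.594
vertex -1.341 -2.298 -1.129
endloop
endfacet
facet normal -0.157 0.810 -0.565
outer loop
vertex -2.084 -0.272 -1.594
vertex -1.659 -0.662 -2.271
vertex -2.503 -0.631 -1.992
endloop
endfacet
facet normal -0.656 -0.068 0.752
outer loop
vertex -2.084 -0.272 -1.594
vertex -2.503 -0.631 -1.992
vertex -1.341 -2.298 -1.129
endloop
endfacet
facet normal -0.157 0.810 -0.566
outer loop
vertex -2.503 -0.631 -1.992
vertex -1.659 -0.662 -2.271
vertex -2.428 -1.009 -2.554
endloop
endfacet
facet normal -0.850 -0.483 0.211
outer loop
vertex -2.503 -0.631 -1.992
vertex -2.428 -1.009 -2.554
vertex -1.341 -2.298 -1.129
endloop
endfacet
facet normal -0.157 0.809 -0.566
outer loop
vertex -2.428 -1.009 -2.554
vertex -1.659 -0.662 -2.271
vertex -1.902 -1.184 -2.95
endloop
endfacet
facet normal -0.511 -0.794 -0.328
outer loop
vertex -2.428 -1.009 -2.554
vertex -1.902 -1.184 -2.95
vertex -1.341 -2.298 -1.129
endloop
endfacet
facet normal -0.157 0.809 -0.566
outer loop
vertex -1.902 -1.184 -2.95
vertex -1.659 -0.662 -2.271
vertex -1.234 -1.053 -2.948
endloop
endfacet
facet normal 0.162 -0.819 -0.551
outer loop
vertex -1.902 -1.184 -2.95
vertex -1.234 -1.053 -2.948
vertex -1.341 -2.298 -1.129
endloop
endfacet

endsolid
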